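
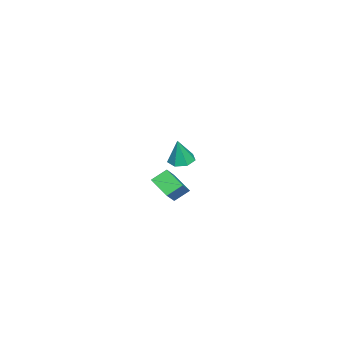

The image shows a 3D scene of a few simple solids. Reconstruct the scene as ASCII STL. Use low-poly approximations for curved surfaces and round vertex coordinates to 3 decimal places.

solid 
facet normal -0.493 0.648 0.581
outer loop
vertex 0.859 -1.285 -1.841
vertex 1.907 -1.249 -0.992
vertex 1.294 -0.44 -2.414
endloop
endfacet
facet normal -0.777 -0.027 -0.629
outer loop
vertex 1.713 -0.991 -2.908
vertex 0.859 -1.285 -1.841
vertex 1.294 -0.44 -2.414
endloop
endfacet
facet normal -0.493 0.648 0.581
outer loop
vertex 1.294 -0.44 -2.414
vertex 1.907 -1.249 -0.992
vertex 2.342 -0.404 -1.565
endloop
endfacet
facet normal 0.392 0.761 -0.516
outer loop
vertex 2.342 -0.404 -1.565
vertex 1.713 -0.991 -2.908
vertex 1.294 -0.44 -2.414
endloop
endfacet
facet normal -0.392 -0.761 0.516
outer loop
vertex 0.859 -1.285 -1.841
vertex 2.326 -1.8 -1.486
vertex 1.907 -1.249 -0.992
endloop
endfacet
facet normal -0.777 -0.027 -0.629
outer loop
vertex 1.278 -1.836 -2.335
vertex 0.859 -1.285 -1.841
vertex 1.713 -0.991 -2.908
endloop
endfacet
facet normal -0.392 -0.761 0.516
outer loop
vertex 1.278 -1.836 -2.335
vertex 2.326 -1.8 -1.486
vertex 0.859 -1.285 -1.841
endloop
endfacet
facet normal 0.777 0.027 0.629
outer loop
vertex 1.907 -1.249 -0.992
vertex 2.326 -1.8 -1.486
vertex 2.342 -0.404 -1.565
endloop
endfacet
facet normal 0.392 0.761 -0.516
outer loop
vertex 2.761 -0.955 -2.059
vertex 1.713 -0.991 -2.908
vertex 2.342 -0.404 -1.565
endloop
endfacet
facet normal 0.777 0.027 0.629
outer loop
vertex 2.342 -0.404 -1.565
vertex 2.326 -1.8 -1.486
vertex 2.761 -0.955 -2.059
endloop
endfacet
facet normal 0.493 -0.648 -0.581
outer loop
vertex 2.761 -0.955 -2.059
vertex 1.278 -1.836 -2.335
vertex 1.713 -0.991 -2.908
endloop
endfacet
facet normal 0.493 -0.648 -0.581
outer loop
vertex 2.326 -1.8 -1.486
vertex 1.278 -1.836 -2.335
vertex 2.761 -0.955 -2.059
endloop
endfacet
facet normal -0.241 0.056 -0.969
outer loop
vertex -3.255 -2.686 -3.537
vertex -3.886 -2.582 -3.374
vertex -3.406 -2.138 -3.468
endloop
endfacet
facet normal 0.953 0.239 0.187
outer loop
vertex -3.255 -2.686 -3.537
vertex -3.406 -2.138 -3.468
vertex -3.554 -2.658 -2.046
endloop
endfacet
facet normal -0.241 0.056 -0.969
outer loop
vertex -3.406 -2.138 -3.468
vertex -3.886 -2.582 -3.374
vertex -3.919 -1.925 -3.328
endloop
endfacet
facet normal 0.439 0.828 0.349
outer loop
vertex -3.406 -2.138 -3.468
vertex -3.919 -1.925 -3.328
vertex -3.554 -2.658 -2.046
endloop
endfacet
facet normal -0.243 0.056 -0.969
outer loop
vertex -3.919 -1.925 -3.328
vertex -3.886 -2.582 -3.374
vertex -4.407 -2.207 -3.222
endloop
endfacet
facet normal -0.331 0.775 0.538
outer loop
vertex -3.919 -1.925 -3.328
vertex -4.407 -2.207 -3.222
vertex -3.554 -2.658 -2.046
endloop
endfacet
facet normal -0.242 0.056 -0.969
outer loop
vertex -4.407 -2.207 -3.222
vertex -3.886 -2.582 -3.374
vertex -4.502 -2.771 -3.231
endloop
endfacet
facet normal -0.781 0.122 0.613
outer loop
vertex -4.407 -2.207 -3.222
vertex -4.502 -2.771 -3.231
vertex -3.554 -2.658 -2.046
endloop
endfacet
facet normal -0.242 0.055 -0.969
outer loop
vertex -4.502 -2.771 -3.231
vertex -3.886 -2.582 -3.374
vertex -4.133 -3.194 -3.347
endloop
endfacet
facet normal -0.570 -0.639 0.517
outer loop
vertex -4.502 -2.771 -3.231
vertex -4.133 -3.194 -3.347
vertex -3.554 -2.658 -2.046
endloop
endfacet
facet normal -0.241 0.055 -0.969
outer loop
vertex -4.133 -3.194 -3.347
vertex -3.886 -2.582 -3.374
vertex -3.578 -3.156 -3.483
endloop
endfacet
facet normal 0.143 -0.936 0.322
outer loop
vertex -4.133 -3.194 -3.347
vertex -3.578 -3.156 -3.483
vertex -3.554 -2.658 -2.046
endloop
endfacet
facet normal -0.241 0.055 -0.969
outer loop
vertex -3.578 -3.156 -3.483
vertex -3.886 -2.582 -3.374
vertex -3.255 -2.686 -3.537
endloop
endfacet
facet normal 0.821 -0.544 0.175
outer loop
vertex -3.578 -3.156 -3.483
vertex -3.255 -2.686 -3.537
vertex -3.554 -2.658 -2.046
endloop
endfacet

endsolid


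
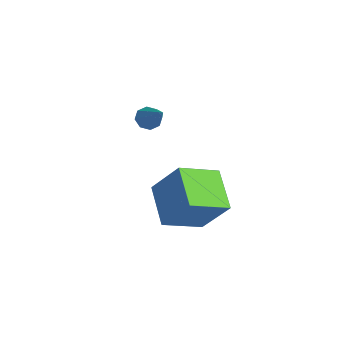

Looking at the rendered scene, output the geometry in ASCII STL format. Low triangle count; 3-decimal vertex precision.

solid 
facet normal -0.772 -0.097 -0.628
outer loop
vertex -1.387 -0.616 1.0
vertex -1.651 -1.022 1.388
vertex -1.671 -0.406 1.317
endloop
endfacet
facet normal 0.427 0.881 -0.201
outer loop
vertex -1.387 -0.616 1.0
vertex -1.671 -0.406 1.317
vertex -0.189 -0.838 2.572
endloop
endfacet
facet normal -0.773 -0.097 -0.627
outer loop
vertex -1.671 -0.406 1.317
vertex -1.651 -1.022 1.388
vertex -1.943 -0.557 1.676
endloop
endfacet
facet normal -0.037 0.931 0.364
outer loop
vertex -1.671 -0.406 1.317
vertex -1.943 -0.557 1.676
vertex -0.189 -0.838 2.572
endloop
endfacet
facet normal -0.774 -0.098 -0.626
outer loop
vertex -1.943 -0.557 1.676
vertex -1.651 -1.022 1.388
vertex -2.043 -0.98 1.866
endloop
endfacet
facet normal -0.348 0.451 0.822
outer loop
vertex -1.943 -0.557 1.676
vertex -2.043 -0.98 1.866
vertex -0.189 -0.838 2.572
endloop
endfacet
facet normal -0.774 -0.097 -0.626
outer loop
vertex -2.043 -0.98 1.866
vertex -1.651 -1.022 1.388
vertex -1.914 -1.428 1.776
endloop
endfacet
facet normal -0.324 -0.275 0.905
outer loop
vertex -2.043 -0.98 1.866
vertex -1.914 -1.428 1.776
vertex -0.189 -0.838 2.572
endloop
endfacet
facet normal -0.773 -0.098 -0.626
outer loop
vertex -1.914 -1.428 1.776
vertex -1.651 -1.022 1.388
vertex -1.63 -1.638 1.458
endloop
endfacet
facet normal 0.022 -0.825 0.564
outer loop
vertex -1.914 -1.428 1.776
vertex -1.63 -1.638 1.458
vertex -0.189 -0.838 2.572
endloop
endfacet
facet normal -0.773 -0.098 -0.627
outer loop
vertex -1.63 -1.638 1.458
vertex -1.651 -1.022 1.388
vertex -1.359 -1.487 1.1
endloop
endfacet
facet normal 0.486 -0.874 -0.001
outer loop
vertex -1.63 -1.638 1.458
vertex -1.359 -1.487 1.1
vertex -0.189 -0.838 2.572
endloop
endfacet
facet normal -0.773 -0.097 -0.627
outer loop
vertex -1.359 -1.487 1.1
vertex -1.651 -1.022 1.388
vertex -1.258 -1.064 0.91
endloop
endfacet
facet normal 0.796 -0.396 -0.458
outer loop
vertex -1.359 -1.487 1.1
vertex -1.258 -1.064 0.91
vertex -0.189 -0.838 2.572
endloop
endfacet
facet normal -0.773 -0.097 -0.627
outer loop
vertex -1.258 -1.064 0.91
vertex -1.651 -1.022 1.388
vertex -1.387 -0.616 1.0
endloop
endfacet
facet normal 0.772 0.331 -0.542
outer loop
vertex -1.258 -1.064 0.91
vertex -1.387 -0.616 1.0
vertex -0.189 -0.838 2.572
endloop
endfacet
facet normal -0.476 -0.395 -0.786
outer loop
vertex 2.031 -2.048 -0.344
vertex 1.75 -0.234 -1.085
vertex 3.836 -2.187 -1.368
endloop
endfacet
facet normal 0.142 -0.916 0.375
outer loop
vertex 4.85 -1.346 0.305
vertex 2.031 -2.048 -0.344
vertex 3.836 -2.187 -1.368
endloop
endfacet
facet normal -0.476 -0.395 -0.786
outer loop
vertex 3.836 -2.187 -1.368
vertex 1.75 -0.234 -1.085
vertex 3.555 -0.373 -2.109
endloop
endfacet
facet normal 0.868 -0.067 -0.492
outer loop
vertex 3.555 -0.373 -2.109
vertex 4.85 -1.346 0.305
vertex 3.836 -2.187 -1.368
endloop
endfacet
facet normal -0.868 0.067 0.492
outer loop
vertex 2.031 -2.048 -0.344
vertex 2.764 0.607 0.588
vertex 1.75 -0.234 -1.085
endloop
endfacet
facet normal 0.142 -0.916 0.375
outer loop
vertex 3.045 -1.207 1.329
vertex 2.031 -2.048 -0.344
vertex 4.85 -1.346 0.305
endloop
endfacet
facet normal -0.868 0.067 0.492
outer loop
vertex 3.045 -1.207 1.329
vertex 2.764 0.607 0.588
vertex 2.031 -2.048 -0.344
endloop
endfacet
facet normal -0.142 0.916 -0.375
outer loop
vertex 1.75 -0.234 -1.085
vertex 2.764 0.607 0.588
vertex 3.555 -0.373 -2.109
endloop
endfacet
facet normal 0.868 -0.067 -0.492
outer loop
vertex 4.569 0.468 -0.436
vertex 4.85 -1.346 0.305
vertex 3.555 -0.373 -2.109
endloop
endfacet
facet normal -0.142 0.916 -0.375
outer loop
vertex 3.555 -0.373 -2.109
vertex 2.764 0.607 0.588
vertex 4.569 0.468 -0.436
endloop
endfacet
facet normal 0.476 0.395 0.786
outer loop
vertex 4.569 0.468 -0.436
vertex 3.045 -1.207 1.329
vertex 4.85 -1.346 0.305
endloop
endfacet
facet normal 0.476 0.395 0.786
outer loop
vertex 2.764 0.607 0.588
vertex 3.045 -1.207 1.329
vertex 4.569 0.468 -0.436
endloop
endfacet

endsolid


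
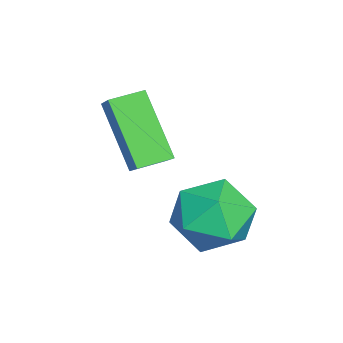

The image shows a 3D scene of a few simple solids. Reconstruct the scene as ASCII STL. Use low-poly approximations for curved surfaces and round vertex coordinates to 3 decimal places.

solid 
facet normal -0.728 -0.283 -0.625
outer loop
vertex 0.846 -0.815 1.711
vertex 0.411 0.02 1.84
vertex 1.928 0.001 0.081
endloop
endfacet
facet normal 0.457 -0.879 -0.136
outer loop
vertex 2.649 0.28 0.7
vertex 0.846 -0.815 1.711
vertex 1.928 0.001 0.081
endloop
endfacet
facet normal -0.728 -0.282 -0.625
outer loop
vertex 1.928 0.001 0.081
vertex 0.411 0.02 1.84
vertex 1.494 0.836 0.21
endloop
endfacet
facet normal 0.511 0.384 -0.769
outer loop
vertex 1.494 0.836 0.21
vertex 2.649 0.28 0.7
vertex 1.928 0.001 0.081
endloop
endfacet
facet normal -0.511 -0.385 0.769
outer loop
vertex 0.846 -0.815 1.711
vertex 1.132 0.299 2.459
vertex 0.411 0.02 1.84
endloop
endfacet
facet normal 0.457 -0.879 -0.136
outer loop
vertex 1.566 -0.536 2.33
vertex 0.846 -0.815 1.711
vertex 2.649 0.28 0.7
endloop
endfacet
facet normal -0.512 -0.385 0.768
outer loop
vertex 1.566 -0.536 2.33
vertex 1.132 0.299 2.459
vertex 0.846 -0.815 1.711
endloop
endfacet
facet normal -0.457 0.879 0.136
outer loop
vertex 0.411 0.02 1.84
vertex 1.132 0.299 2.459
vertex 1.494 0.836 0.21
endloop
endfacet
facet normal 0.511 0.385 -0.768
outer loop
vertex 2.214 1.115 0.829
vertex 2.649 0.28 0.7
vertex 1.494 0.836 0.21
endloop
endfacet
facet normal -0.458 0.879 0.136
outer loop
vertex 1.494 0.836 0.21
vertex 1.132 0.299 2.459
vertex 2.214 1.115 0.829
endloop
endfacet
facet normal 0.728 0.283 0.625
outer loop
vertex 2.214 1.115 0.829
vertex 1.566 -0.536 2.33
vertex 2.649 0.28 0.7
endloop
endfacet
facet normal 0.728 0.282 0.625
outer loop
vertex 1.132 0.299 2.459
vertex 1.566 -0.536 2.33
vertex 2.214 1.115 0.829
endloop
endfacet
facet normal -0.038 -0.144 0.989
outer loop
vertex 2.706 2.349 0.529
vertex 3.226 1.348 0.403
vertex 3.839 2.29 0.564
endloop
endfacet
facet normal 0.003 0.550 0.835
outer loop
vertex 2.706 2.349 0.529
vertex 3.839 2.29 0.564
vertex 3.332 3.139 0.006
endloop
endfacet
facet normal -0.554 0.718 0.421
outer loop
vertex 2.706 2.349 0.529
vertex 3.332 3.139 0.006
vertex 2.406 2.722 -0.501
endloop
endfacet
facet normal -0.939 0.127 0.319
outer loop
vertex 2.706 2.349 0.529
vertex 2.406 2.722 -0.501
vertex 2.34 1.615 -0.256
endloop
endfacet
facet normal -0.621 -0.407 0.670
outer loop
vertex 2.706 2.349 0.529
vertex 2.34 1.615 -0.256
vertex 3.226 1.348 0.403
endloop
endfacet
facet normal 0.599 0.658 0.457
outer loop
vertex 3.332 3.139 0.006
vertex 3.839 2.29 0.564
vertex 4.24 2.625 -0.444
endloop
endfacet
facet normal 0.532 -0.467 0.706
outer loop
vertex 3.839 2.29 0.564
vertex 3.226 1.348 0.403
vertex 4.174 1.518 -0.199
endloop
endfacet
facet normal -0.410 -0.892 0.190
outer loop
vertex 3.226 1.348 0.403
vertex 2.34 1.615 -0.256
vertex 3.248 1.101 -0.706
endloop
endfacet
facet normal -0.926 -0.028 -0.378
outer loop
vertex 2.34 1.615 -0.256
vertex 2.406 2.722 -0.501
vertex 2.741 1.95 -1.264
endloop
endfacet
facet normal -0.302 0.929 -0.213
outer loop
vertex 2.406 2.722 -0.501
vertex 3.332 3.139 0.006
vertex 3.354 2.892 -1.103
endloop
endfacet
facet normal 0.939 -0.127 -0.319
outer loop
vertex 3.874 1.891 -1.229
vertex 4.24 2.625 -0.444
vertex 4.174 1.518 -0.199
endloop
endfacet
facet normal 0.554 -0.718 -0.421
outer loop
vertex 3.874 1.891 -1.229
vertex 4.174 1.518 -0.199
vertex 3.248 1.101 -0.706
endloop
endfacet
facet normal -0.003 -0.550 -0.835
outer loop
vertex 3.874 1.891 -1.229
vertex 3.248 1.101 -0.706
vertex 2.741 1.95 -1.264
endloop
endfacet
facet normal 0.038 0.144 -0.989
outer loop
vertex 3.874 1.891 -1.229
vertex 2.741 1.95 -1.264
vertex 3.354 2.892 -1.103
endloop
endfacet
facet normal 0.621 0.407 -0.670
outer loop
vertex 3.874 1.891 -1.229
vertex 3.354 2.892 -1.103
vertex 4.24 2.625 -0.444
endloop
endfacet
facet normal 0.926 0.028 0.378
outer loop
vertex 4.174 1.518 -0.199
vertex 4.24 2.625 -0.444
vertex 3.839 2.29 0.564
endloop
endfacet
facet normal 0.302 -0.929 0.213
outer loop
vertex 3.248 1.101 -0.706
vertex 4.174 1.518 -0.199
vertex 3.226 1.348 0.403
endloop
endfacet
facet normal -0.599 -0.658 -0.457
outer loop
vertex 2.741 1.95 -1.264
vertex 3.248 1.101 -0.706
vertex 2.34 1.615 -0.256
endloop
endfacet
facet normal -0.532 0.467 -0.706
outer loop
vertex 3.354 2.892 -1.103
vertex 2.741 1.95 -1.264
vertex 2.406 2.722 -0.501
endloop
endfacet
facet normal 0.410 0.892 -0.190
outer loop
vertex 4.24 2.625 -0.444
vertex 3.354 2.892 -1.103
vertex 3.332 3.139 0.006
endloop
endfacet

endsolid


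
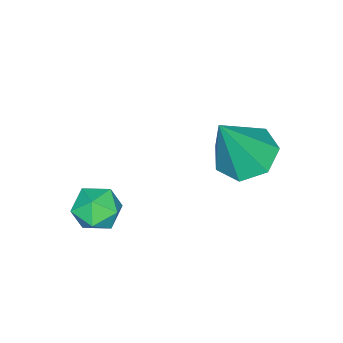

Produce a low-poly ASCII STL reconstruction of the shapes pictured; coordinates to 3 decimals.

solid 
facet normal -0.959 0.166 0.231
outer loop
vertex -1.521 1.641 1.43
vertex -1.614 0.923 1.561
vertex -1.405 1.372 2.105
endloop
endfacet
facet normal -0.558 0.733 0.388
outer loop
vertex -1.521 1.641 1.43
vertex -1.405 1.372 2.105
vertex -0.944 1.872 1.823
endloop
endfacet
facet normal -0.236 0.949 -0.212
outer loop
vertex -1.521 1.641 1.43
vertex -0.944 1.872 1.823
vertex -0.867 1.731 1.105
endloop
endfacet
facet normal -0.438 0.513 -0.739
outer loop
vertex -1.521 1.641 1.43
vertex -0.867 1.731 1.105
vertex -1.281 1.144 0.943
endloop
endfacet
facet normal -0.884 0.030 -0.466
outer loop
vertex -1.521 1.641 1.43
vertex -1.281 1.144 0.943
vertex -1.614 0.923 1.561
endloop
endfacet
facet normal -0.052 0.527 0.848
outer loop
vertex -0.944 1.872 1.823
vertex -1.405 1.372 2.105
vertex -0.679 1.296 2.197
endloop
endfacet
facet normal -0.702 -0.393 0.594
outer loop
vertex -1.405 1.372 2.105
vertex -1.614 0.923 1.561
vertex -1.093 0.709 2.035
endloop
endfacet
facet normal -0.582 -0.614 -0.533
outer loop
vertex -1.614 0.923 1.561
vertex -1.281 1.144 0.943
vertex -1.016 0.568 1.317
endloop
endfacet
facet normal 0.141 0.169 -0.975
outer loop
vertex -1.281 1.144 0.943
vertex -0.867 1.731 1.105
vertex -0.555 1.068 1.035
endloop
endfacet
facet normal 0.470 0.874 -0.121
outer loop
vertex -0.867 1.731 1.105
vertex -0.944 1.872 1.823
vertex -0.346 1.517 1.579
endloop
endfacet
facet normal 0.438 -0.513 0.739
outer loop
vertex -0.439 0.799 1.71
vertex -0.679 1.296 2.197
vertex -1.093 0.709 2.035
endloop
endfacet
facet normal 0.236 -0.949 0.212
outer loop
vertex -0.439 0.799 1.71
vertex -1.093 0.709 2.035
vertex -1.016 0.568 1.317
endloop
endfacet
facet normal 0.558 -0.733 -0.388
outer loop
vertex -0.439 0.799 1.71
vertex -1.016 0.568 1.317
vertex -0.555 1.068 1.035
endloop
endfacet
facet normal 0.959 -0.166 -0.231
outer loop
vertex -0.439 0.799 1.71
vertex -0.555 1.068 1.035
vertex -0.346 1.517 1.579
endloop
endfacet
facet normal 0.884 -0.030 0.466
outer loop
vertex -0.439 0.799 1.71
vertex -0.346 1.517 1.579
vertex -0.679 1.296 2.197
endloop
endfacet
facet normal -0.141 -0.169 0.975
outer loop
vertex -1.093 0.709 2.035
vertex -0.679 1.296 2.197
vertex -1.405 1.372 2.105
endloop
endfacet
facet normal -0.470 -0.874 0.121
outer loop
vertex -1.016 0.568 1.317
vertex -1.093 0.709 2.035
vertex -1.614 0.923 1.561
endloop
endfacet
facet normal 0.052 -0.527 -0.848
outer loop
vertex -0.555 1.068 1.035
vertex -1.016 0.568 1.317
vertex -1.281 1.144 0.943
endloop
endfacet
facet normal 0.702 0.393 -0.594
outer loop
vertex -0.346 1.517 1.579
vertex -0.555 1.068 1.035
vertex -0.867 1.731 1.105
endloop
endfacet
facet normal 0.582 0.614 0.533
outer loop
vertex -0.679 1.296 2.197
vertex -0.346 1.517 1.579
vertex -0.944 1.872 1.823
endloop
endfacet
facet normal -0.432 0.149 -0.889
outer loop
vertex -3.11 3.432 2.561
vertex -3.754 3.921 2.956
vertex -2.967 4.198 2.62
endloop
endfacet
facet normal 0.981 -0.176 -0.086
outer loop
vertex -3.11 3.432 2.561
vertex -2.967 4.198 2.62
vertex -2.886 3.619 4.744
endloop
endfacet
facet normal -0.433 0.151 -0.889
outer loop
vertex -2.967 4.198 2.62
vertex -3.754 3.921 2.956
vertex -3.416 4.755 2.933
endloop
endfacet
facet normal 0.806 0.578 0.127
outer loop
vertex -2.967 4.198 2.62
vertex -3.416 4.755 2.933
vertex -2.886 3.619 4.744
endloop
endfacet
facet normal -0.432 0.151 -0.889
outer loop
vertex -3.416 4.755 2.933
vertex -3.754 3.921 2.956
vertex -4.12 4.684 3.263
endloop
endfacet
facet normal 0.146 0.857 0.495
outer loop
vertex -3.416 4.755 2.933
vertex -4.12 4.684 3.263
vertex -2.886 3.619 4.744
endloop
endfacet
facet normal -0.432 0.151 -0.889
outer loop
vertex -4.12 4.684 3.263
vertex -3.754 3.921 2.956
vertex -4.549 4.039 3.362
endloop
endfacet
facet normal -0.502 0.447 0.740
outer loop
vertex -4.12 4.684 3.263
vertex -4.549 4.039 3.362
vertex -2.886 3.619 4.744
endloop
endfacet
facet normal -0.432 0.150 -0.889
outer loop
vertex -4.549 4.039 3.362
vertex -3.754 3.921 2.956
vertex -4.379 3.305 3.156
endloop
endfacet
facet normal -0.650 -0.341 0.679
outer loop
vertex -4.549 4.039 3.362
vertex -4.379 3.305 3.156
vertex -2.886 3.619 4.744
endloop
endfacet
facet normal -0.433 0.150 -0.889
outer loop
vertex -4.379 3.305 3.156
vertex -3.754 3.921 2.956
vertex -3.739 3.035 2.799
endloop
endfacet
facet normal -0.187 -0.915 0.357
outer loop
vertex -4.379 3.305 3.156
vertex -3.739 3.035 2.799
vertex -2.886 3.619 4.744
endloop
endfacet
facet normal -0.431 0.150 -0.890
outer loop
vertex -3.739 3.035 2.799
vertex -3.754 3.921 2.956
vertex -3.11 3.432 2.561
endloop
endfacet
facet normal 0.538 -0.843 0.017
outer loop
vertex -3.739 3.035 2.799
vertex -3.11 3.432 2.561
vertex -2.886 3.619 4.744
endloop
endfacet

endsolid


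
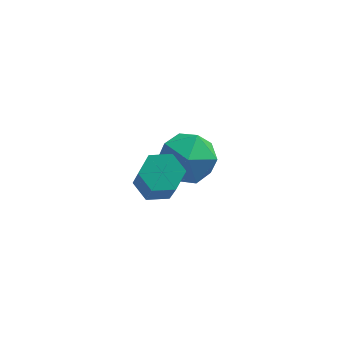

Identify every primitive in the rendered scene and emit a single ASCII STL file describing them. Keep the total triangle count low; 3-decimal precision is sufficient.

solid 
facet normal -0.297 0.514 0.804
outer loop
vertex -2.248 4.653 -0.839
vertex -2.7 3.718 -0.408
vertex -1.63 3.981 -0.181
endloop
endfacet
facet normal 0.299 0.794 0.530
outer loop
vertex -2.248 4.653 -0.839
vertex -1.63 3.981 -0.181
vertex -1.178 4.43 -1.109
endloop
endfacet
facet normal 0.166 0.975 -0.147
outer loop
vertex -2.248 4.653 -0.839
vertex -1.178 4.43 -1.109
vertex -1.969 4.444 -1.909
endloop
endfacet
facet normal -0.512 0.808 -0.291
outer loop
vertex -2.248 4.653 -0.839
vertex -1.969 4.444 -1.909
vertex -2.91 4.004 -1.476
endloop
endfacet
facet normal -0.799 0.523 0.297
outer loop
vertex -2.248 4.653 -0.839
vertex -2.91 4.004 -1.476
vertex -2.7 3.718 -0.408
endloop
endfacet
facet normal 0.800 0.285 0.528
outer loop
vertex -1.178 4.43 -1.109
vertex -1.63 3.981 -0.181
vertex -0.97 3.356 -0.844
endloop
endfacet
facet normal -0.165 -0.166 0.972
outer loop
vertex -1.63 3.981 -0.181
vertex -2.7 3.718 -0.408
vertex -1.911 2.916 -0.411
endloop
endfacet
facet normal -0.977 -0.152 0.151
outer loop
vertex -2.7 3.718 -0.408
vertex -2.91 4.004 -1.476
vertex -2.702 2.93 -1.211
endloop
endfacet
facet normal -0.513 0.308 -0.801
outer loop
vertex -2.91 4.004 -1.476
vertex -1.969 4.444 -1.909
vertex -2.25 3.379 -2.139
endloop
endfacet
facet normal 0.585 0.578 -0.569
outer loop
vertex -1.969 4.444 -1.909
vertex -1.178 4.43 -1.109
vertex -1.18 3.642 -1.912
endloop
endfacet
facet normal 0.512 -0.808 0.291
outer loop
vertex -1.632 2.707 -1.481
vertex -0.97 3.356 -0.844
vertex -1.911 2.916 -0.411
endloop
endfacet
facet normal -0.166 -0.975 0.147
outer loop
vertex -1.632 2.707 -1.481
vertex -1.911 2.916 -0.411
vertex -2.702 2.93 -1.211
endloop
endfacet
facet normal -0.299 -0.794 -0.530
outer loop
vertex -1.632 2.707 -1.481
vertex -2.702 2.93 -1.211
vertex -2.25 3.379 -2.139
endloop
endfacet
facet normal 0.297 -0.514 -0.804
outer loop
vertex -1.632 2.707 -1.481
vertex -2.25 3.379 -2.139
vertex -1.18 3.642 -1.912
endloop
endfacet
facet normal 0.799 -0.523 -0.297
outer loop
vertex -1.632 2.707 -1.481
vertex -1.18 3.642 -1.912
vertex -0.97 3.356 -0.844
endloop
endfacet
facet normal 0.513 -0.308 0.801
outer loop
vertex -1.911 2.916 -0.411
vertex -0.97 3.356 -0.844
vertex -1.63 3.981 -0.181
endloop
endfacet
facet normal -0.585 -0.578 0.569
outer loop
vertex -2.702 2.93 -1.211
vertex -1.911 2.916 -0.411
vertex -2.7 3.718 -0.408
endloop
endfacet
facet normal -0.800 -0.285 -0.528
outer loop
vertex -2.25 3.379 -2.139
vertex -2.702 2.93 -1.211
vertex -2.91 4.004 -1.476
endloop
endfacet
facet normal 0.165 0.166 -0.972
outer loop
vertex -1.18 3.642 -1.912
vertex -2.25 3.379 -2.139
vertex -1.969 4.444 -1.909
endloop
endfacet
facet normal 0.977 0.152 -0.151
outer loop
vertex -0.97 3.356 -0.844
vertex -1.18 3.642 -1.912
vertex -1.178 4.43 -1.109
endloop
endfacet
facet normal -0.128 0.502 -0.855
outer loop
vertex -2.114 0.96 0.643
vertex -2.834 0.844 0.683
vertex -2.543 1.44 0.989
endloop
endfacet
facet normal 0.799 0.563 0.210
outer loop
vertex -2.114 0.96 0.643
vertex -2.543 1.44 0.989
vertex -1.887 0.072 2.157
endloop
endfacet
facet normal 0.800 0.562 0.209
outer loop
vertex -1.887 0.072 2.157
vertex -2.543 1.44 0.989
vertex -2.315 0.552 2.503
endloop
endfacet
facet normal 0.129 -0.502 0.855
outer loop
vertex -1.887 0.072 2.157
vertex -2.315 0.552 2.503
vertex -2.606 -0.044 2.197
endloop
endfacet
facet normal -0.129 0.502 -0.855
outer loop
vertex -2.543 1.44 0.989
vertex -2.834 0.844 0.683
vertex -3.262 1.324 1.029
endloop
endfacet
facet normal -0.109 0.850 0.515
outer loop
vertex -2.543 1.44 0.989
vertex -3.262 1.324 1.029
vertex -2.315 0.552 2.503
endloop
endfacet
facet normal -0.109 0.850 0.515
outer loop
vertex -2.315 0.552 2.503
vertex -3.262 1.324 1.029
vertex -3.035 0.435 2.543
endloop
endfacet
facet normal 0.129 -0.502 0.855
outer loop
vertex -2.315 0.552 2.503
vertex -3.035 0.435 2.543
vertex -2.606 -0.044 2.197
endloop
endfacet
facet normal -0.129 0.502 -0.855
outer loop
vertex -3.262 1.324 1.029
vertex -2.834 0.844 0.683
vertex -3.553 0.728 0.723
endloop
endfacet
facet normal -0.908 0.287 0.305
outer loop
vertex -3.262 1.324 1.029
vertex -3.553 0.728 0.723
vertex -3.035 0.435 2.543
endloop
endfacet
facet normal -0.908 0.287 0.305
outer loop
vertex -3.035 0.435 2.543
vertex -3.553 0.728 0.723
vertex -3.326 -0.16 2.237
endloop
endfacet
facet normal 0.128 -0.503 0.855
outer loop
vertex -3.035 0.435 2.543
vertex -3.326 -0.16 2.237
vertex -2.606 -0.044 2.197
endloop
endfacet
facet normal -0.129 0.502 -0.855
outer loop
vertex -3.553 0.728 0.723
vertex -2.834 0.844 0.683
vertex -3.125 0.248 0.377
endloop
endfacet
facet normal -0.800 -0.562 -0.210
outer loop
vertex -3.553 0.728 0.723
vertex -3.125 0.248 0.377
vertex -3.326 -0.16 2.237
endloop
endfacet
facet normal -0.799 -0.563 -0.210
outer loop
vertex -3.326 -0.16 2.237
vertex -3.125 0.248 0.377
vertex -2.897 -0.64 1.891
endloop
endfacet
facet normal 0.128 -0.502 0.855
outer loop
vertex -3.326 -0.16 2.237
vertex -2.897 -0.64 1.891
vertex -2.606 -0.044 2.197
endloop
endfacet
facet normal -0.129 0.502 -0.855
outer loop
vertex -3.125 0.248 0.377
vertex -2.834 0.844 0.683
vertex -2.405 0.365 0.337
endloop
endfacet
facet normal 0.110 -0.850 -0.515
outer loop
vertex -3.125 0.248 0.377
vertex -2.405 0.365 0.337
vertex -2.897 -0.64 1.891
endloop
endfacet
facet normal 0.108 -0.850 -0.515
outer loop
vertex -2.897 -0.64 1.891
vertex -2.405 0.365 0.337
vertex -2.178 -0.524 1.851
endloop
endfacet
facet normal 0.129 -0.502 0.855
outer loop
vertex -2.897 -0.64 1.891
vertex -2.178 -0.524 1.851
vertex -2.606 -0.044 2.197
endloop
endfacet
facet normal -0.128 0.503 -0.855
outer loop
vertex -2.405 0.365 0.337
vertex -2.834 0.844 0.683
vertex -2.114 0.96 0.643
endloop
endfacet
facet normal 0.908 -0.287 -0.305
outer loop
vertex -2.405 0.365 0.337
vertex -2.114 0.96 0.643
vertex -2.178 -0.524 1.851
endloop
endfacet
facet normal 0.908 -0.287 -0.305
outer loop
vertex -2.178 -0.524 1.851
vertex -2.114 0.96 0.643
vertex -1.887 0.072 2.157
endloop
endfacet
facet normal 0.129 -0.502 0.855
outer loop
vertex -2.178 -0.524 1.851
vertex -1.887 0.072 2.157
vertex -2.606 -0.044 2.197
endloop
endfacet

endsolid


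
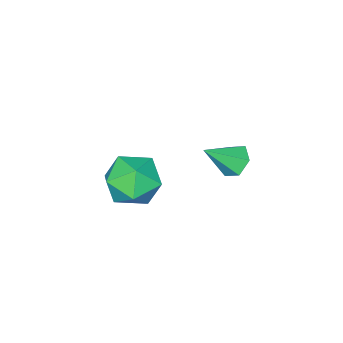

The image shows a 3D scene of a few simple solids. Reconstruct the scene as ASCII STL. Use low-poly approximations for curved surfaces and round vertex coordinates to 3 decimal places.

solid 
facet normal -0.840 0.506 0.197
outer loop
vertex -0.275 1.483 -1.564
vertex -0.788 0.835 -2.087
vertex -0.65 0.691 -1.13
endloop
endfacet
facet normal -0.370 0.575 0.730
outer loop
vertex -0.275 1.483 -1.564
vertex -0.65 0.691 -1.13
vertex 0.254 0.99 -0.907
endloop
endfacet
facet normal 0.227 0.858 0.461
outer loop
vertex -0.275 1.483 -1.564
vertex 0.254 0.99 -0.907
vertex 0.675 1.319 -1.726
endloop
endfacet
facet normal 0.126 0.963 -0.238
outer loop
vertex -0.275 1.483 -1.564
vertex 0.675 1.319 -1.726
vertex 0.031 1.223 -2.456
endloop
endfacet
facet normal -0.533 0.745 -0.400
outer loop
vertex -0.275 1.483 -1.564
vertex 0.031 1.223 -2.456
vertex -0.788 0.835 -2.087
endloop
endfacet
facet normal -0.214 -0.078 0.974
outer loop
vertex 0.254 0.99 -0.907
vertex -0.65 0.691 -1.13
vertex 0.069 0.037 -1.024
endloop
endfacet
facet normal -0.975 -0.191 0.112
outer loop
vertex -0.65 0.691 -1.13
vertex -0.788 0.835 -2.087
vertex -0.575 -0.059 -1.754
endloop
endfacet
facet normal -0.479 0.198 -0.855
outer loop
vertex -0.788 0.835 -2.087
vertex 0.031 1.223 -2.456
vertex -0.154 0.27 -2.573
endloop
endfacet
facet normal 0.588 0.551 -0.592
outer loop
vertex 0.031 1.223 -2.456
vertex 0.675 1.319 -1.726
vertex 0.75 0.569 -2.35
endloop
endfacet
facet normal 0.752 0.380 0.539
outer loop
vertex 0.675 1.319 -1.726
vertex 0.254 0.99 -0.907
vertex 0.888 0.425 -1.393
endloop
endfacet
facet normal -0.126 -0.963 0.238
outer loop
vertex 0.375 -0.223 -1.916
vertex 0.069 0.037 -1.024
vertex -0.575 -0.059 -1.754
endloop
endfacet
facet normal -0.227 -0.858 -0.461
outer loop
vertex 0.375 -0.223 -1.916
vertex -0.575 -0.059 -1.754
vertex -0.154 0.27 -2.573
endloop
endfacet
facet normal 0.370 -0.575 -0.730
outer loop
vertex 0.375 -0.223 -1.916
vertex -0.154 0.27 -2.573
vertex 0.75 0.569 -2.35
endloop
endfacet
facet normal 0.840 -0.506 -0.197
outer loop
vertex 0.375 -0.223 -1.916
vertex 0.75 0.569 -2.35
vertex 0.888 0.425 -1.393
endloop
endfacet
facet normal 0.533 -0.745 0.400
outer loop
vertex 0.375 -0.223 -1.916
vertex 0.888 0.425 -1.393
vertex 0.069 0.037 -1.024
endloop
endfacet
facet normal -0.588 -0.551 0.592
outer loop
vertex -0.575 -0.059 -1.754
vertex 0.069 0.037 -1.024
vertex -0.65 0.691 -1.13
endloop
endfacet
facet normal -0.752 -0.380 -0.539
outer loop
vertex -0.154 0.27 -2.573
vertex -0.575 -0.059 -1.754
vertex -0.788 0.835 -2.087
endloop
endfacet
facet normal 0.214 0.078 -0.974
outer loop
vertex 0.75 0.569 -2.35
vertex -0.154 0.27 -2.573
vertex 0.031 1.223 -2.456
endloop
endfacet
facet normal 0.975 0.191 -0.112
outer loop
vertex 0.888 0.425 -1.393
vertex 0.75 0.569 -2.35
vertex 0.675 1.319 -1.726
endloop
endfacet
facet normal 0.479 -0.198 0.855
outer loop
vertex 0.069 0.037 -1.024
vertex 0.888 0.425 -1.393
vertex 0.254 0.99 -0.907
endloop
endfacet
facet normal -0.696 0.319 -0.643
outer loop
vertex -3.252 1.676 -3.027
vertex -3.593 1.172 -2.908
vertex -3.67 1.686 -2.57
endloop
endfacet
facet normal 0.488 0.759 0.430
outer loop
vertex -3.252 1.676 -3.027
vertex -3.67 1.686 -2.57
vertex -2.667 0.748 -2.052
endloop
endfacet
facet normal -0.697 0.318 -0.643
outer loop
vertex -3.67 1.686 -2.57
vertex -3.593 1.172 -2.908
vertex -4.011 1.182 -2.45
endloop
endfacet
facet normal -0.167 0.334 0.928
outer loop
vertex -3.67 1.686 -2.57
vertex -4.011 1.182 -2.45
vertex -2.667 0.748 -2.052
endloop
endfacet
facet normal -0.697 0.318 -0.643
outer loop
vertex -4.011 1.182 -2.45
vertex -3.593 1.172 -2.908
vertex -3.934 0.668 -2.788
endloop
endfacet
facet normal -0.395 -0.545 0.739
outer loop
vertex -4.011 1.182 -2.45
vertex -3.934 0.668 -2.788
vertex -2.667 0.748 -2.052
endloop
endfacet
facet normal -0.697 0.318 -0.643
outer loop
vertex -3.934 0.668 -2.788
vertex -3.593 1.172 -2.908
vertex -3.516 0.658 -3.246
endloop
endfacet
facet normal 0.033 -0.998 0.052
outer loop
vertex -3.934 0.668 -2.788
vertex -3.516 0.658 -3.246
vertex -2.667 0.748 -2.052
endloop
endfacet
facet normal -0.696 0.319 -0.643
outer loop
vertex -3.516 0.658 -3.246
vertex -3.593 1.172 -2.908
vertex -3.175 1.162 -3.365
endloop
endfacet
facet normal 0.689 -0.571 -0.447
outer loop
vertex -3.516 0.658 -3.246
vertex -3.175 1.162 -3.365
vertex -2.667 0.748 -2.052
endloop
endfacet
facet normal -0.696 0.319 -0.643
outer loop
vertex -3.175 1.162 -3.365
vertex -3.593 1.172 -2.908
vertex -3.252 1.676 -3.027
endloop
endfacet
facet normal 0.916 0.307 -0.258
outer loop
vertex -3.175 1.162 -3.365
vertex -3.252 1.676 -3.027
vertex -2.667 0.748 -2.052
endloop
endfacet

endsolid


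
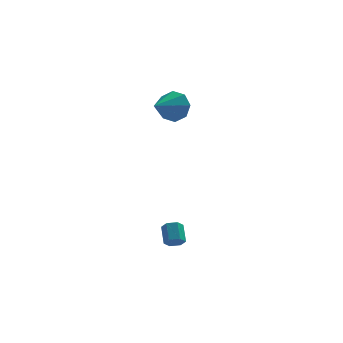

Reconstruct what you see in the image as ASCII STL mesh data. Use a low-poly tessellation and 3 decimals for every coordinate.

solid 
facet normal 0.640 0.711 -0.293
outer loop
vertex 3.423 4.243 3.759
vertex 2.894 4.374 2.921
vertex 2.874 4.77 3.839
endloop
endfacet
facet normal -0.063 -0.213 0.975
outer loop
vertex 3.423 4.243 3.759
vertex 2.874 4.77 3.839
vertex 1.806 3.166 3.419
endloop
endfacet
facet normal 0.640 0.710 -0.292
outer loop
vertex 2.874 4.77 3.839
vertex 2.894 4.374 2.921
vertex 2.337 5.065 3.38
endloop
endfacet
facet normal -0.581 0.179 0.794
outer loop
vertex 2.874 4.77 3.839
vertex 2.337 5.065 3.38
vertex 1.806 3.166 3.419
endloop
endfacet
facet normal 0.639 0.711 -0.294
outer loop
vertex 2.337 5.065 3.38
vertex 2.894 4.374 2.921
vertex 2.125 4.955 2.653
endloop
endfacet
facet normal -0.935 0.266 0.232
outer loop
vertex 2.337 5.065 3.38
vertex 2.125 4.955 2.653
vertex 1.806 3.166 3.419
endloop
endfacet
facet normal 0.639 0.711 -0.293
outer loop
vertex 2.125 4.955 2.653
vertex 2.894 4.374 2.921
vertex 2.364 4.505 2.083
endloop
endfacet
facet normal -0.922 -0.001 -0.386
outer loop
vertex 2.125 4.955 2.653
vertex 2.364 4.505 2.083
vertex 1.806 3.166 3.419
endloop
endfacet
facet normal 0.640 0.710 -0.294
outer loop
vertex 2.364 4.505 2.083
vertex 2.894 4.374 2.921
vertex 2.913 3.977 2.003
endloop
endfacet
facet normal -0.548 -0.465 -0.695
outer loop
vertex 2.364 4.505 2.083
vertex 2.913 3.977 2.003
vertex 1.806 3.166 3.419
endloop
endfacet
facet normal 0.640 0.710 -0.294
outer loop
vertex 2.913 3.977 2.003
vertex 2.894 4.374 2.921
vertex 3.451 3.682 2.461
endloop
endfacet
facet normal -0.031 -0.857 -0.515
outer loop
vertex 2.913 3.977 2.003
vertex 3.451 3.682 2.461
vertex 1.806 3.166 3.419
endloop
endfacet
facet normal 0.640 0.710 -0.294
outer loop
vertex 3.451 3.682 2.461
vertex 2.894 4.374 2.921
vertex 3.662 3.793 3.188
endloop
endfacet
facet normal 0.325 -0.944 0.050
outer loop
vertex 3.451 3.682 2.461
vertex 3.662 3.793 3.188
vertex 1.806 3.166 3.419
endloop
endfacet
facet normal 0.640 0.711 -0.293
outer loop
vertex 3.662 3.793 3.188
vertex 2.894 4.374 2.921
vertex 3.423 4.243 3.759
endloop
endfacet
facet normal 0.312 -0.678 0.665
outer loop
vertex 3.662 3.793 3.188
vertex 3.423 4.243 3.759
vertex 1.806 3.166 3.419
endloop
endfacet
facet normal 0.045 -0.762 -0.646
outer loop
vertex 2.843 -2.748 -3.228
vertex 2.325 -2.739 -3.275
vertex 2.62 -2.452 -3.593
endloop
endfacet
facet normal 0.902 0.309 -0.301
outer loop
vertex 2.843 -2.748 -3.228
vertex 2.62 -2.452 -3.593
vertex 2.793 -1.909 -2.518
endloop
endfacet
facet normal 0.902 0.310 -0.302
outer loop
vertex 2.793 -1.909 -2.518
vertex 2.62 -2.452 -3.593
vertex 2.569 -1.613 -2.883
endloop
endfacet
facet normal -0.047 0.762 0.646
outer loop
vertex 2.793 -1.909 -2.518
vertex 2.569 -1.613 -2.883
vertex 2.275 -1.901 -2.565
endloop
endfacet
facet normal 0.047 -0.763 -0.645
outer loop
vertex 2.62 -2.452 -3.593
vertex 2.325 -2.739 -3.275
vertex 2.102 -2.444 -3.64
endloop
endfacet
facet normal 0.079 0.647 -0.759
outer loop
vertex 2.62 -2.452 -3.593
vertex 2.102 -2.444 -3.64
vertex 2.569 -1.613 -2.883
endloop
endfacet
facet normal 0.079 0.647 -0.759
outer loop
vertex 2.569 -1.613 -2.883
vertex 2.102 -2.444 -3.64
vertex 2.051 -1.605 -2.93
endloop
endfacet
facet normal -0.047 0.762 0.646
outer loop
vertex 2.569 -1.613 -2.883
vertex 2.051 -1.605 -2.93
vertex 2.275 -1.901 -2.565
endloop
endfacet
facet normal 0.047 -0.763 -0.645
outer loop
vertex 2.102 -2.444 -3.64
vertex 2.325 -2.739 -3.275
vertex 1.807 -2.731 -3.322
endloop
endfacet
facet normal -0.822 0.338 -0.458
outer loop
vertex 2.102 -2.444 -3.64
vertex 1.807 -2.731 -3.322
vertex 2.051 -1.605 -2.93
endloop
endfacet
facet normal -0.823 0.337 -0.457
outer loop
vertex 2.051 -1.605 -2.93
vertex 1.807 -2.731 -3.322
vertex 1.757 -1.892 -2.612
endloop
endfacet
facet normal -0.045 0.762 0.646
outer loop
vertex 2.051 -1.605 -2.93
vertex 1.757 -1.892 -2.612
vertex 2.275 -1.901 -2.565
endloop
endfacet
facet normal 0.047 -0.762 -0.646
outer loop
vertex 1.807 -2.731 -3.322
vertex 2.325 -2.739 -3.275
vertex 2.031 -3.027 -2.957
endloop
endfacet
facet normal -0.902 -0.310 0.302
outer loop
vertex 1.807 -2.731 -3.322
vertex 2.031 -3.027 -2.957
vertex 1.757 -1.892 -2.612
endloop
endfacet
facet normal -0.902 -0.309 0.301
outer loop
vertex 1.757 -1.892 -2.612
vertex 2.031 -3.027 -2.957
vertex 1.98 -2.188 -2.247
endloop
endfacet
facet normal -0.045 0.762 0.646
outer loop
vertex 1.757 -1.892 -2.612
vertex 1.98 -2.188 -2.247
vertex 2.275 -1.901 -2.565
endloop
endfacet
facet normal 0.047 -0.762 -0.646
outer loop
vertex 2.031 -3.027 -2.957
vertex 2.325 -2.739 -3.275
vertex 2.549 -3.035 -2.91
endloop
endfacet
facet normal -0.079 -0.647 0.759
outer loop
vertex 2.031 -3.027 -2.957
vertex 2.549 -3.035 -2.91
vertex 1.98 -2.188 -2.247
endloop
endfacet
facet normal -0.079 -0.647 0.759
outer loop
vertex 1.98 -2.188 -2.247
vertex 2.549 -3.035 -2.91
vertex 2.498 -2.196 -2.2
endloop
endfacet
facet normal -0.047 0.763 0.645
outer loop
vertex 1.98 -2.188 -2.247
vertex 2.498 -2.196 -2.2
vertex 2.275 -1.901 -2.565
endloop
endfacet
facet normal 0.045 -0.762 -0.646
outer loop
vertex 2.549 -3.035 -2.91
vertex 2.325 -2.739 -3.275
vertex 2.843 -2.748 -3.228
endloop
endfacet
facet normal 0.823 -0.337 0.457
outer loop
vertex 2.549 -3.035 -2.91
vertex 2.843 -2.748 -3.228
vertex 2.498 -2.196 -2.2
endloop
endfacet
facet normal 0.822 -0.338 0.458
outer loop
vertex 2.498 -2.196 -2.2
vertex 2.843 -2.748 -3.228
vertex 2.793 -1.909 -2.518
endloop
endfacet
facet normal -0.047 0.763 0.645
outer loop
vertex 2.498 -2.196 -2.2
vertex 2.793 -1.909 -2.518
vertex 2.275 -1.901 -2.565
endloop
endfacet

endsolid


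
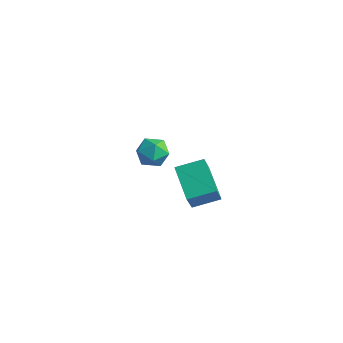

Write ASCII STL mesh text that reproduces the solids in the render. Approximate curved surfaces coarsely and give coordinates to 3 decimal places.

solid 
facet normal -0.785 0.399 0.474
outer loop
vertex -2.097 1.464 -2.476
vertex -1.196 2.71 -2.034
vertex -2.571 2.349 -4.006
endloop
endfacet
facet normal -0.563 -0.779 -0.276
outer loop
vertex -0.884 1.49 -5.026
vertex -2.097 1.464 -2.476
vertex -2.571 2.349 -4.006
endloop
endfacet
facet normal -0.785 0.399 0.474
outer loop
vertex -2.571 2.349 -4.006
vertex -1.196 2.71 -2.034
vertex -1.67 3.595 -3.564
endloop
endfacet
facet normal -0.259 0.484 -0.836
outer loop
vertex -1.67 3.595 -3.564
vertex -0.884 1.49 -5.026
vertex -2.571 2.349 -4.006
endloop
endfacet
facet normal 0.259 -0.484 0.836
outer loop
vertex -2.097 1.464 -2.476
vertex 0.491 1.851 -3.054
vertex -1.196 2.71 -2.034
endloop
endfacet
facet normal -0.563 -0.779 -0.276
outer loop
vertex -0.41 0.605 -3.496
vertex -2.097 1.464 -2.476
vertex -0.884 1.49 -5.026
endloop
endfacet
facet normal 0.259 -0.484 0.836
outer loop
vertex -0.41 0.605 -3.496
vertex 0.491 1.851 -3.054
vertex -2.097 1.464 -2.476
endloop
endfacet
facet normal 0.563 0.779 0.276
outer loop
vertex -1.196 2.71 -2.034
vertex 0.491 1.851 -3.054
vertex -1.67 3.595 -3.564
endloop
endfacet
facet normal -0.259 0.484 -0.836
outer loop
vertex 0.017 2.736 -4.584
vertex -0.884 1.49 -5.026
vertex -1.67 3.595 -3.564
endloop
endfacet
facet normal 0.563 0.779 0.276
outer loop
vertex -1.67 3.595 -3.564
vertex 0.491 1.851 -3.054
vertex 0.017 2.736 -4.584
endloop
endfacet
facet normal 0.785 -0.399 -0.474
outer loop
vertex 0.017 2.736 -4.584
vertex -0.41 0.605 -3.496
vertex -0.884 1.49 -5.026
endloop
endfacet
facet normal 0.785 -0.399 -0.474
outer loop
vertex 0.491 1.851 -3.054
vertex -0.41 0.605 -3.496
vertex 0.017 2.736 -4.584
endloop
endfacet
facet normal -0.240 -0.386 0.891
outer loop
vertex -0.356 -2.38 3.163
vertex 0.006 -3.192 2.909
vertex 0.537 -2.559 3.326
endloop
endfacet
facet normal -0.110 0.312 0.944
outer loop
vertex -0.356 -2.38 3.163
vertex 0.537 -2.559 3.326
vertex 0.281 -1.724 3.02
endloop
endfacet
facet normal -0.560 0.654 0.508
outer loop
vertex -0.356 -2.38 3.163
vertex 0.281 -1.724 3.02
vertex -0.407 -1.841 2.413
endloop
endfacet
facet normal -0.968 0.167 0.186
outer loop
vertex -0.356 -2.38 3.163
vertex -0.407 -1.841 2.413
vertex -0.577 -2.748 2.344
endloop
endfacet
facet normal -0.772 -0.476 0.422
outer loop
vertex -0.356 -2.38 3.163
vertex -0.577 -2.748 2.344
vertex 0.006 -3.192 2.909
endloop
endfacet
facet normal 0.556 0.431 0.711
outer loop
vertex 0.281 -1.724 3.02
vertex 0.537 -2.559 3.326
vertex 1.037 -2.132 2.676
endloop
endfacet
facet normal 0.344 -0.700 0.625
outer loop
vertex 0.537 -2.559 3.326
vertex 0.006 -3.192 2.909
vertex 0.867 -3.039 2.607
endloop
endfacet
facet normal -0.517 -0.846 -0.132
outer loop
vertex 0.006 -3.192 2.909
vertex -0.577 -2.748 2.344
vertex 0.179 -3.156 2.0
endloop
endfacet
facet normal -0.835 0.196 -0.514
outer loop
vertex -0.577 -2.748 2.344
vertex -0.407 -1.841 2.413
vertex -0.077 -2.321 1.694
endloop
endfacet
facet normal -0.173 0.985 0.006
outer loop
vertex -0.407 -1.841 2.413
vertex 0.281 -1.724 3.02
vertex 0.454 -1.688 2.111
endloop
endfacet
facet normal 0.968 -0.167 -0.186
outer loop
vertex 0.816 -2.5 1.857
vertex 1.037 -2.132 2.676
vertex 0.867 -3.039 2.607
endloop
endfacet
facet normal 0.560 -0.654 -0.508
outer loop
vertex 0.816 -2.5 1.857
vertex 0.867 -3.039 2.607
vertex 0.179 -3.156 2.0
endloop
endfacet
facet normal 0.110 -0.312 -0.944
outer loop
vertex 0.816 -2.5 1.857
vertex 0.179 -3.156 2.0
vertex -0.077 -2.321 1.694
endloop
endfacet
facet normal 0.240 0.386 -0.891
outer loop
vertex 0.816 -2.5 1.857
vertex -0.077 -2.321 1.694
vertex 0.454 -1.688 2.111
endloop
endfacet
facet normal 0.772 0.476 -0.422
outer loop
vertex 0.816 -2.5 1.857
vertex 0.454 -1.688 2.111
vertex 1.037 -2.132 2.676
endloop
endfacet
facet normal 0.835 -0.196 0.514
outer loop
vertex 0.867 -3.039 2.607
vertex 1.037 -2.132 2.676
vertex 0.537 -2.559 3.326
endloop
endfacet
facet normal 0.173 -0.985 -0.006
outer loop
vertex 0.179 -3.156 2.0
vertex 0.867 -3.039 2.607
vertex 0.006 -3.192 2.909
endloop
endfacet
facet normal -0.556 -0.431 -0.711
outer loop
vertex -0.077 -2.321 1.694
vertex 0.179 -3.156 2.0
vertex -0.577 -2.748 2.344
endloop
endfacet
facet normal -0.344 0.700 -0.625
outer loop
vertex 0.454 -1.688 2.111
vertex -0.077 -2.321 1.694
vertex -0.407 -1.841 2.413
endloop
endfacet
facet normal 0.517 0.846 0.132
outer loop
vertex 1.037 -2.132 2.676
vertex 0.454 -1.688 2.111
vertex 0.281 -1.724 3.02
endloop
endfacet

endsolid


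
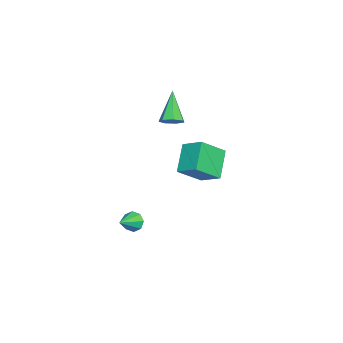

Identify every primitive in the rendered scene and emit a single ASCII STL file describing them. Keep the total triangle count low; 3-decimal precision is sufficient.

solid 
facet normal 0.623 0.159 -0.766
outer loop
vertex -1.792 -1.922 3.13
vertex -2.271 -1.556 2.816
vertex -1.792 -1.344 3.25
endloop
endfacet
facet normal 0.570 -0.167 0.804
outer loop
vertex -1.792 -1.922 3.13
vertex -1.792 -1.344 3.25
vertex -3.549 -1.884 4.384
endloop
endfacet
facet normal 0.623 0.160 -0.766
outer loop
vertex -1.792 -1.344 3.25
vertex -2.271 -1.556 2.816
vertex -2.154 -0.926 3.043
endloop
endfacet
facet normal 0.287 0.613 0.736
outer loop
vertex -1.792 -1.344 3.25
vertex -2.154 -0.926 3.043
vertex -3.549 -1.884 4.384
endloop
endfacet
facet normal 0.624 0.160 -0.765
outer loop
vertex -2.154 -0.926 3.043
vertex -2.271 -1.556 2.816
vertex -2.603 -0.982 2.665
endloop
endfacet
facet normal -0.347 0.895 0.279
outer loop
vertex -2.154 -0.926 3.043
vertex -2.603 -0.982 2.665
vertex -3.549 -1.884 4.384
endloop
endfacet
facet normal 0.624 0.160 -0.765
outer loop
vertex -2.603 -0.982 2.665
vertex -2.271 -1.556 2.816
vertex -2.803 -1.47 2.4
endloop
endfacet
facet normal -0.854 0.471 -0.223
outer loop
vertex -2.603 -0.982 2.665
vertex -2.803 -1.47 2.4
vertex -3.549 -1.884 4.384
endloop
endfacet
facet normal 0.624 0.160 -0.765
outer loop
vertex -2.803 -1.47 2.4
vertex -2.271 -1.556 2.816
vertex -2.602 -2.023 2.448
endloop
endfacet
facet normal -0.853 -0.344 -0.393
outer loop
vertex -2.803 -1.47 2.4
vertex -2.602 -2.023 2.448
vertex -3.549 -1.884 4.384
endloop
endfacet
facet normal 0.624 0.160 -0.765
outer loop
vertex -2.602 -2.023 2.448
vertex -2.271 -1.556 2.816
vertex -2.152 -2.224 2.773
endloop
endfacet
facet normal -0.344 -0.934 -0.101
outer loop
vertex -2.602 -2.023 2.448
vertex -2.152 -2.224 2.773
vertex -3.549 -1.884 4.384
endloop
endfacet
facet normal 0.624 0.160 -0.765
outer loop
vertex -2.152 -2.224 2.773
vertex -2.271 -1.556 2.816
vertex -1.792 -1.922 3.13
endloop
endfacet
facet normal 0.289 -0.855 0.431
outer loop
vertex -2.152 -2.224 2.773
vertex -1.792 -1.922 3.13
vertex -3.549 -1.884 4.384
endloop
endfacet
facet normal -0.862 0.307 -0.404
outer loop
vertex 0.294 -2.855 -4.198
vertex -0.019 -2.988 -3.632
vertex 0.287 -2.46 -3.883
endloop
endfacet
facet normal 0.833 0.354 -0.425
outer loop
vertex 0.294 -2.855 -4.198
vertex 0.287 -2.46 -3.883
vertex 1.059 -3.372 -3.128
endloop
endfacet
facet normal -0.862 0.307 -0.404
outer loop
vertex 0.287 -2.46 -3.883
vertex -0.019 -2.988 -3.632
vertex 0.101 -2.374 -3.421
endloop
endfacet
facet normal 0.692 0.707 0.147
outer loop
vertex 0.287 -2.46 -3.883
vertex 0.101 -2.374 -3.421
vertex 1.059 -3.372 -3.128
endloop
endfacet
facet normal -0.862 0.307 -0.403
outer loop
vertex 0.101 -2.374 -3.421
vertex -0.019 -2.988 -3.632
vertex -0.155 -2.649 -3.083
endloop
endfacet
facet normal 0.365 0.567 0.738
outer loop
vertex 0.101 -2.374 -3.421
vertex -0.155 -2.649 -3.083
vertex 1.059 -3.372 -3.128
endloop
endfacet
facet normal -0.862 0.306 -0.403
outer loop
vertex -0.155 -2.649 -3.083
vertex -0.019 -2.988 -3.632
vertex -0.331 -3.122 -3.066
endloop
endfacet
facet normal 0.048 0.018 0.999
outer loop
vertex -0.155 -2.649 -3.083
vertex -0.331 -3.122 -3.066
vertex 1.059 -3.372 -3.128
endloop
endfacet
facet normal -0.863 0.306 -0.403
outer loop
vertex -0.331 -3.122 -3.066
vertex -0.019 -2.988 -3.632
vertex -0.324 -3.517 -3.381
endloop
endfacet
facet normal -0.077 -0.622 0.779
outer loop
vertex -0.331 -3.122 -3.066
vertex -0.324 -3.517 -3.381
vertex 1.059 -3.372 -3.128
endloop
endfacet
facet normal -0.862 0.306 -0.403
outer loop
vertex -0.324 -3.517 -3.381
vertex -0.019 -2.988 -3.632
vertex -0.138 -3.602 -3.843
endloop
endfacet
facet normal 0.065 -0.976 0.206
outer loop
vertex -0.324 -3.517 -3.381
vertex -0.138 -3.602 -3.843
vertex 1.059 -3.372 -3.128
endloop
endfacet
facet normal -0.862 0.306 -0.405
outer loop
vertex -0.138 -3.602 -3.843
vertex -0.019 -2.988 -3.632
vertex 0.118 -3.328 -4.181
endloop
endfacet
facet normal 0.390 -0.837 -0.383
outer loop
vertex -0.138 -3.602 -3.843
vertex 0.118 -3.328 -4.181
vertex 1.059 -3.372 -3.128
endloop
endfacet
facet normal -0.862 0.306 -0.405
outer loop
vertex 0.118 -3.328 -4.181
vertex -0.019 -2.988 -3.632
vertex 0.294 -2.855 -4.198
endloop
endfacet
facet normal 0.708 -0.287 -0.645
outer loop
vertex 0.118 -3.328 -4.181
vertex 0.294 -2.855 -4.198
vertex 1.059 -3.372 -3.128
endloop
endfacet
facet normal -0.568 0.566 -0.598
outer loop
vertex -2.202 0.321 0.796
vertex -1.733 1.441 1.41
vertex -0.826 0.414 -0.422
endloop
endfacet
facet normal -0.344 -0.823 -0.452
outer loop
vertex 0.173 -0.581 0.63
vertex -2.202 0.321 0.796
vertex -0.826 0.414 -0.422
endloop
endfacet
facet normal -0.568 0.565 -0.598
outer loop
vertex -0.826 0.414 -0.422
vertex -1.733 1.441 1.41
vertex -0.358 1.534 0.191
endloop
endfacet
facet normal 0.747 0.050 -0.662
outer loop
vertex -0.358 1.534 0.191
vertex 0.173 -0.581 0.63
vertex -0.826 0.414 -0.422
endloop
endfacet
facet normal -0.747 -0.050 0.662
outer loop
vertex -2.202 0.321 0.796
vertex -0.734 0.446 2.462
vertex -1.733 1.441 1.41
endloop
endfacet
facet normal -0.344 -0.823 -0.451
outer loop
vertex -1.202 -0.674 1.849
vertex -2.202 0.321 0.796
vertex 0.173 -0.581 0.63
endloop
endfacet
facet normal -0.747 -0.050 0.662
outer loop
vertex -1.202 -0.674 1.849
vertex -0.734 0.446 2.462
vertex -2.202 0.321 0.796
endloop
endfacet
facet normal 0.345 0.823 0.451
outer loop
vertex -1.733 1.441 1.41
vertex -0.734 0.446 2.462
vertex -0.358 1.534 0.191
endloop
endfacet
facet normal 0.747 0.050 -0.662
outer loop
vertex 0.642 0.539 1.244
vertex 0.173 -0.581 0.63
vertex -0.358 1.534 0.191
endloop
endfacet
facet normal 0.344 0.823 0.451
outer loop
vertex -0.358 1.534 0.191
vertex -0.734 0.446 2.462
vertex 0.642 0.539 1.244
endloop
endfacet
facet normal 0.568 -0.566 0.598
outer loop
vertex 0.642 0.539 1.244
vertex -1.202 -0.674 1.849
vertex 0.173 -0.581 0.63
endloop
endfacet
facet normal 0.568 -0.565 0.599
outer loop
vertex -0.734 0.446 2.462
vertex -1.202 -0.674 1.849
vertex 0.642 0.539 1.244
endloop
endfacet

endsolid


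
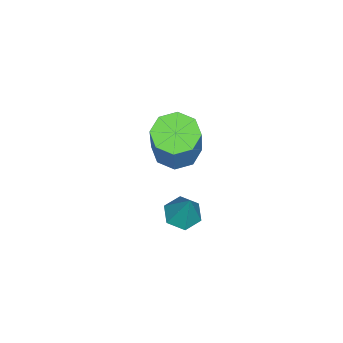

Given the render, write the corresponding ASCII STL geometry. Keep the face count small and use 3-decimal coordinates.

solid 
facet normal -0.404 -0.181 -0.897
outer loop
vertex 3.516 -2.701 0.644
vertex 2.765 -2.324 0.906
vertex 3.502 -2.04 0.517
endloop
endfacet
facet normal 0.914 -0.058 -0.401
outer loop
vertex 3.516 -2.701 0.644
vertex 3.502 -2.04 0.517
vertex 4.385 -2.313 2.571
endloop
endfacet
facet normal 0.914 -0.057 -0.401
outer loop
vertex 4.385 -2.313 2.571
vertex 3.502 -2.04 0.517
vertex 4.371 -1.652 2.445
endloop
endfacet
facet normal 0.405 0.179 0.897
outer loop
vertex 4.385 -2.313 2.571
vertex 4.371 -1.652 2.445
vertex 3.635 -1.936 2.834
endloop
endfacet
facet normal -0.404 -0.181 -0.897
outer loop
vertex 3.502 -2.04 0.517
vertex 2.765 -2.324 0.906
vertex 3.056 -1.545 0.618
endloop
endfacet
facet normal 0.632 0.654 -0.416
outer loop
vertex 3.502 -2.04 0.517
vertex 3.056 -1.545 0.618
vertex 4.371 -1.652 2.445
endloop
endfacet
facet normal 0.632 0.653 -0.417
outer loop
vertex 4.371 -1.652 2.445
vertex 3.056 -1.545 0.618
vertex 3.926 -1.157 2.546
endloop
endfacet
facet normal 0.404 0.180 0.897
outer loop
vertex 4.371 -1.652 2.445
vertex 3.926 -1.157 2.546
vertex 3.635 -1.936 2.834
endloop
endfacet
facet normal -0.404 -0.180 -0.897
outer loop
vertex 3.056 -1.545 0.618
vertex 2.765 -2.324 0.906
vertex 2.44 -1.506 0.888
endloop
endfacet
facet normal -0.020 0.982 -0.188
outer loop
vertex 3.056 -1.545 0.618
vertex 2.44 -1.506 0.888
vertex 3.926 -1.157 2.546
endloop
endfacet
facet normal -0.020 0.982 -0.188
outer loop
vertex 3.926 -1.157 2.546
vertex 2.44 -1.506 0.888
vertex 3.31 -1.118 2.816
endloop
endfacet
facet normal 0.404 0.180 0.897
outer loop
vertex 3.926 -1.157 2.546
vertex 3.31 -1.118 2.816
vertex 3.635 -1.936 2.834
endloop
endfacet
facet normal -0.405 -0.181 -0.896
outer loop
vertex 2.44 -1.506 0.888
vertex 2.765 -2.324 0.906
vertex 2.015 -1.947 1.169
endloop
endfacet
facet normal -0.662 0.734 0.151
outer loop
vertex 2.44 -1.506 0.888
vertex 2.015 -1.947 1.169
vertex 3.31 -1.118 2.816
endloop
endfacet
facet normal -0.662 0.735 0.150
outer loop
vertex 3.31 -1.118 2.816
vertex 2.015 -1.947 1.169
vertex 2.884 -1.559 3.096
endloop
endfacet
facet normal 0.403 0.180 0.897
outer loop
vertex 3.31 -1.118 2.816
vertex 2.884 -1.559 3.096
vertex 3.635 -1.936 2.834
endloop
endfacet
facet normal -0.405 -0.179 -0.897
outer loop
vertex 2.015 -1.947 1.169
vertex 2.765 -2.324 0.906
vertex 2.029 -2.608 1.295
endloop
endfacet
facet normal -0.914 0.057 0.401
outer loop
vertex 2.015 -1.947 1.169
vertex 2.029 -2.608 1.295
vertex 2.884 -1.559 3.096
endloop
endfacet
facet normal -0.914 0.058 0.401
outer loop
vertex 2.884 -1.559 3.096
vertex 2.029 -2.608 1.295
vertex 2.898 -2.22 3.223
endloop
endfacet
facet normal 0.404 0.181 0.897
outer loop
vertex 2.884 -1.559 3.096
vertex 2.898 -2.22 3.223
vertex 3.635 -1.936 2.834
endloop
endfacet
facet normal -0.404 -0.180 -0.897
outer loop
vertex 2.029 -2.608 1.295
vertex 2.765 -2.324 0.906
vertex 2.474 -3.103 1.194
endloop
endfacet
facet normal -0.632 -0.653 0.416
outer loop
vertex 2.029 -2.608 1.295
vertex 2.474 -3.103 1.194
vertex 2.898 -2.22 3.223
endloop
endfacet
facet normal -0.631 -0.654 0.417
outer loop
vertex 2.898 -2.22 3.223
vertex 2.474 -3.103 1.194
vertex 3.344 -2.715 3.122
endloop
endfacet
facet normal 0.404 0.181 0.897
outer loop
vertex 2.898 -2.22 3.223
vertex 3.344 -2.715 3.122
vertex 3.635 -1.936 2.834
endloop
endfacet
facet normal -0.404 -0.180 -0.897
outer loop
vertex 2.474 -3.103 1.194
vertex 2.765 -2.324 0.906
vertex 3.09 -3.142 0.924
endloop
endfacet
facet normal 0.020 -0.982 0.188
outer loop
vertex 2.474 -3.103 1.194
vertex 3.09 -3.142 0.924
vertex 3.344 -2.715 3.122
endloop
endfacet
facet normal 0.020 -0.982 0.188
outer loop
vertex 3.344 -2.715 3.122
vertex 3.09 -3.142 0.924
vertex 3.96 -2.754 2.852
endloop
endfacet
facet normal 0.404 0.180 0.897
outer loop
vertex 3.344 -2.715 3.122
vertex 3.96 -2.754 2.852
vertex 3.635 -1.936 2.834
endloop
endfacet
facet normal -0.403 -0.180 -0.897
outer loop
vertex 3.09 -3.142 0.924
vertex 2.765 -2.324 0.906
vertex 3.516 -2.701 0.644
endloop
endfacet
facet normal 0.662 -0.735 -0.151
outer loop
vertex 3.09 -3.142 0.924
vertex 3.516 -2.701 0.644
vertex 3.96 -2.754 2.852
endloop
endfacet
facet normal 0.662 -0.734 -0.151
outer loop
vertex 3.96 -2.754 2.852
vertex 3.516 -2.701 0.644
vertex 4.385 -2.313 2.571
endloop
endfacet
facet normal 0.405 0.181 0.896
outer loop
vertex 3.96 -2.754 2.852
vertex 4.385 -2.313 2.571
vertex 3.635 -1.936 2.834
endloop
endfacet
facet normal -0.282 -0.304 -0.910
outer loop
vertex 3.824 -1.468 -2.589
vertex 3.276 -1.833 -2.297
vertex 3.186 -1.148 -2.498
endloop
endfacet
facet normal 0.440 0.896 -0.063
outer loop
vertex 3.824 -1.468 -2.589
vertex 3.186 -1.148 -2.498
vertex 3.764 -1.307 -0.723
endloop
endfacet
facet normal -0.281 -0.304 -0.910
outer loop
vertex 3.186 -1.148 -2.498
vertex 3.276 -1.833 -2.297
vertex 2.638 -1.513 -2.207
endloop
endfacet
facet normal -0.454 0.862 0.225
outer loop
vertex 3.186 -1.148 -2.498
vertex 2.638 -1.513 -2.207
vertex 3.764 -1.307 -0.723
endloop
endfacet
facet normal -0.281 -0.304 -0.910
outer loop
vertex 2.638 -1.513 -2.207
vertex 3.276 -1.833 -2.297
vertex 2.729 -2.198 -2.006
endloop
endfacet
facet normal -0.799 0.069 0.597
outer loop
vertex 2.638 -1.513 -2.207
vertex 2.729 -2.198 -2.006
vertex 3.764 -1.307 -0.723
endloop
endfacet
facet normal -0.281 -0.304 -0.910
outer loop
vertex 2.729 -2.198 -2.006
vertex 3.276 -1.833 -2.297
vertex 3.367 -2.519 -2.096
endloop
endfacet
facet normal -0.251 -0.689 0.680
outer loop
vertex 2.729 -2.198 -2.006
vertex 3.367 -2.519 -2.096
vertex 3.764 -1.307 -0.723
endloop
endfacet
facet normal -0.282 -0.304 -0.910
outer loop
vertex 3.367 -2.519 -2.096
vertex 3.276 -1.833 -2.297
vertex 3.915 -2.153 -2.388
endloop
endfacet
facet normal 0.646 -0.655 0.391
outer loop
vertex 3.367 -2.519 -2.096
vertex 3.915 -2.153 -2.388
vertex 3.764 -1.307 -0.723
endloop
endfacet
facet normal -0.282 -0.304 -0.910
outer loop
vertex 3.915 -2.153 -2.388
vertex 3.276 -1.833 -2.297
vertex 3.824 -1.468 -2.589
endloop
endfacet
facet normal 0.990 0.137 0.020
outer loop
vertex 3.915 -2.153 -2.388
vertex 3.824 -1.468 -2.589
vertex 3.764 -1.307 -0.723
endloop
endfacet

endsolid


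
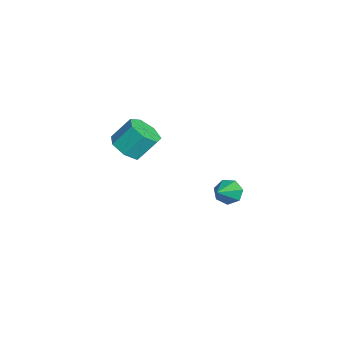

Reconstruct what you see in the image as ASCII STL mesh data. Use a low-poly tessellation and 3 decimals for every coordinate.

solid 
facet normal -0.710 0.394 -0.584
outer loop
vertex 0.874 -0.091 -1.25
vertex 0.54 -0.002 -0.784
vertex 0.932 0.353 -1.021
endloop
endfacet
facet normal 0.875 0.126 -0.467
outer loop
vertex 0.874 -0.091 -1.25
vertex 0.932 0.353 -1.021
vertex 1.72 -0.658 0.184
endloop
endfacet
facet normal -0.710 0.395 -0.582
outer loop
vertex 0.932 0.353 -1.021
vertex 0.54 -0.002 -0.784
vertex 0.696 0.53 -0.613
endloop
endfacet
facet normal 0.714 0.691 0.113
outer loop
vertex 0.932 0.353 -1.021
vertex 0.696 0.53 -0.613
vertex 1.72 -0.658 0.184
endloop
endfacet
facet normal -0.710 0.395 -0.582
outer loop
vertex 0.696 0.53 -0.613
vertex 0.54 -0.002 -0.784
vertex 0.342 0.305 -0.334
endloop
endfacet
facet normal 0.173 0.647 0.742
outer loop
vertex 0.696 0.53 -0.613
vertex 0.342 0.305 -0.334
vertex 1.72 -0.658 0.184
endloop
endfacet
facet normal -0.712 0.394 -0.582
outer loop
vertex 0.342 0.305 -0.334
vertex 0.54 -0.002 -0.784
vertex 0.138 -0.151 -0.393
endloop
endfacet
facet normal -0.335 0.028 0.942
outer loop
vertex 0.342 0.305 -0.334
vertex 0.138 -0.151 -0.393
vertex 1.72 -0.658 0.184
endloop
endfacet
facet normal -0.712 0.394 -0.582
outer loop
vertex 0.138 -0.151 -0.393
vertex 0.54 -0.002 -0.784
vertex 0.237 -0.495 -0.747
endloop
endfacet
facet normal -0.431 -0.704 0.564
outer loop
vertex 0.138 -0.151 -0.393
vertex 0.237 -0.495 -0.747
vertex 1.72 -0.658 0.184
endloop
endfacet
facet normal -0.711 0.393 -0.583
outer loop
vertex 0.237 -0.495 -0.747
vertex 0.54 -0.002 -0.784
vertex 0.564 -0.468 -1.128
endloop
endfacet
facet normal -0.042 -0.993 -0.107
outer loop
vertex 0.237 -0.495 -0.747
vertex 0.564 -0.468 -1.128
vertex 1.72 -0.658 0.184
endloop
endfacet
facet normal -0.710 0.394 -0.584
outer loop
vertex 0.564 -0.468 -1.128
vertex 0.54 -0.002 -0.784
vertex 0.874 -0.091 -1.25
endloop
endfacet
facet normal 0.538 -0.625 -0.565
outer loop
vertex 0.564 -0.468 -1.128
vertex 0.874 -0.091 -1.25
vertex 1.72 -0.658 0.184
endloop
endfacet
facet normal 0.021 -0.637 -0.771
outer loop
vertex -3.209 -2.923 -1.423
vertex -3.877 -3.271 -1.154
vertex -3.804 -2.656 -1.66
endloop
endfacet
facet normal 0.514 0.668 -0.538
outer loop
vertex -3.209 -2.923 -1.423
vertex -3.804 -2.656 -1.66
vertex -3.234 -2.141 -0.475
endloop
endfacet
facet normal 0.514 0.669 -0.538
outer loop
vertex -3.234 -2.141 -0.475
vertex -3.804 -2.656 -1.66
vertex -3.83 -1.873 -0.711
endloop
endfacet
facet normal -0.020 0.635 0.772
outer loop
vertex -3.234 -2.141 -0.475
vertex -3.83 -1.873 -0.711
vertex -3.903 -2.489 -0.206
endloop
endfacet
facet normal 0.020 -0.637 -0.771
outer loop
vertex -3.804 -2.656 -1.66
vertex -3.877 -3.271 -1.154
vertex -4.455 -2.851 -1.516
endloop
endfacet
facet normal -0.348 0.718 -0.602
outer loop
vertex -3.804 -2.656 -1.66
vertex -4.455 -2.851 -1.516
vertex -3.83 -1.873 -0.711
endloop
endfacet
facet normal -0.350 0.718 -0.601
outer loop
vertex -3.83 -1.873 -0.711
vertex -4.455 -2.851 -1.516
vertex -4.48 -2.069 -0.567
endloop
endfacet
facet normal -0.021 0.635 0.772
outer loop
vertex -3.83 -1.873 -0.711
vertex -4.48 -2.069 -0.567
vertex -3.903 -2.489 -0.206
endloop
endfacet
facet normal 0.021 -0.636 -0.772
outer loop
vertex -4.455 -2.851 -1.516
vertex -3.877 -3.271 -1.154
vertex -4.67 -3.363 -1.1
endloop
endfacet
facet normal -0.951 0.227 -0.212
outer loop
vertex -4.455 -2.851 -1.516
vertex -4.67 -3.363 -1.1
vertex -4.48 -2.069 -0.567
endloop
endfacet
facet normal -0.951 0.227 -0.212
outer loop
vertex -4.48 -2.069 -0.567
vertex -4.67 -3.363 -1.1
vertex -4.695 -2.581 -0.151
endloop
endfacet
facet normal -0.020 0.636 0.772
outer loop
vertex -4.48 -2.069 -0.567
vertex -4.695 -2.581 -0.151
vertex -3.903 -2.489 -0.206
endloop
endfacet
facet normal 0.021 -0.636 -0.771
outer loop
vertex -4.67 -3.363 -1.1
vertex -3.877 -3.271 -1.154
vertex -4.289 -3.806 -0.724
endloop
endfacet
facet normal -0.836 -0.434 0.336
outer loop
vertex -4.67 -3.363 -1.1
vertex -4.289 -3.806 -0.724
vertex -4.695 -2.581 -0.151
endloop
endfacet
facet normal -0.836 -0.434 0.336
outer loop
vertex -4.695 -2.581 -0.151
vertex -4.289 -3.806 -0.724
vertex -4.314 -3.024 0.224
endloop
endfacet
facet normal -0.020 0.636 0.772
outer loop
vertex -4.695 -2.581 -0.151
vertex -4.314 -3.024 0.224
vertex -3.903 -2.489 -0.206
endloop
endfacet
facet normal 0.020 -0.636 -0.772
outer loop
vertex -4.289 -3.806 -0.724
vertex -3.877 -3.271 -1.154
vertex -3.598 -3.846 -0.673
endloop
endfacet
facet normal -0.091 -0.769 0.632
outer loop
vertex -4.289 -3.806 -0.724
vertex -3.598 -3.846 -0.673
vertex -4.314 -3.024 0.224
endloop
endfacet
facet normal -0.091 -0.769 0.632
outer loop
vertex -4.314 -3.024 0.224
vertex -3.598 -3.846 -0.673
vertex -3.623 -3.063 0.276
endloop
endfacet
facet normal -0.022 0.637 0.771
outer loop
vertex -4.314 -3.024 0.224
vertex -3.623 -3.063 0.276
vertex -3.903 -2.489 -0.206
endloop
endfacet
facet normal 0.020 -0.636 -0.772
outer loop
vertex -3.598 -3.846 -0.673
vertex -3.877 -3.271 -1.154
vertex -3.117 -3.453 -0.984
endloop
endfacet
facet normal 0.721 -0.525 0.452
outer loop
vertex -3.598 -3.846 -0.673
vertex -3.117 -3.453 -0.984
vertex -3.623 -3.063 0.276
endloop
endfacet
facet normal 0.721 -0.526 0.452
outer loop
vertex -3.623 -3.063 0.276
vertex -3.117 -3.453 -0.984
vertex -3.142 -2.671 -0.035
endloop
endfacet
facet normal -0.021 0.637 0.771
outer loop
vertex -3.623 -3.063 0.276
vertex -3.142 -2.671 -0.035
vertex -3.903 -2.489 -0.206
endloop
endfacet
facet normal 0.020 -0.636 -0.772
outer loop
vertex -3.117 -3.453 -0.984
vertex -3.877 -3.271 -1.154
vertex -3.209 -2.923 -1.423
endloop
endfacet
facet normal 0.991 0.115 -0.069
outer loop
vertex -3.117 -3.453 -0.984
vertex -3.209 -2.923 -1.423
vertex -3.142 -2.671 -0.035
endloop
endfacet
facet normal 0.991 0.115 -0.069
outer loop
vertex -3.142 -2.671 -0.035
vertex -3.209 -2.923 -1.423
vertex -3.234 -2.141 -0.475
endloop
endfacet
facet normal -0.021 0.636 0.771
outer loop
vertex -3.142 -2.671 -0.035
vertex -3.234 -2.141 -0.475
vertex -3.903 -2.489 -0.206
endloop
endfacet

endsolid


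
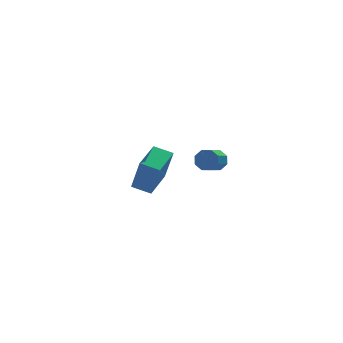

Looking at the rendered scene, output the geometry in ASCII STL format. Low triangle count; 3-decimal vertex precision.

solid 
facet normal 0.608 0.662 -0.438
outer loop
vertex 0.587 -2.43 2.132
vertex 0.116 -2.207 1.815
vertex 0.37 -2.082 2.356
endloop
endfacet
facet normal 0.644 -0.088 0.760
outer loop
vertex 0.587 -2.43 2.132
vertex 0.37 -2.082 2.356
vertex -0.065 -3.137 2.602
endloop
endfacet
facet normal 0.642 -0.087 0.762
outer loop
vertex -0.065 -3.137 2.602
vertex 0.37 -2.082 2.356
vertex -0.282 -2.788 2.825
endloop
endfacet
facet normal -0.610 -0.660 0.439
outer loop
vertex -0.065 -3.137 2.602
vertex -0.282 -2.788 2.825
vertex -0.536 -2.913 2.285
endloop
endfacet
facet normal 0.609 0.661 -0.439
outer loop
vertex 0.37 -2.082 2.356
vertex 0.116 -2.207 1.815
vertex 0.004 -1.807 2.262
endloop
endfacet
facet normal 0.125 0.466 0.876
outer loop
vertex 0.37 -2.082 2.356
vertex 0.004 -1.807 2.262
vertex -0.282 -2.788 2.825
endloop
endfacet
facet normal 0.128 0.465 0.876
outer loop
vertex -0.282 -2.788 2.825
vertex 0.004 -1.807 2.262
vertex -0.647 -2.513 2.732
endloop
endfacet
facet normal -0.609 -0.660 0.439
outer loop
vertex -0.282 -2.788 2.825
vertex -0.647 -2.513 2.732
vertex -0.536 -2.913 2.285
endloop
endfacet
facet normal 0.609 0.661 -0.439
outer loop
vertex 0.004 -1.807 2.262
vertex 0.116 -2.207 1.815
vertex -0.296 -1.766 1.907
endloop
endfacet
facet normal -0.464 0.746 0.478
outer loop
vertex 0.004 -1.807 2.262
vertex -0.296 -1.766 1.907
vertex -0.647 -2.513 2.732
endloop
endfacet
facet normal -0.464 0.746 0.478
outer loop
vertex -0.647 -2.513 2.732
vertex -0.296 -1.766 1.907
vertex -0.948 -2.473 2.377
endloop
endfacet
facet normal -0.607 -0.661 0.441
outer loop
vertex -0.647 -2.513 2.732
vertex -0.948 -2.473 2.377
vertex -0.536 -2.913 2.285
endloop
endfacet
facet normal 0.609 0.661 -0.438
outer loop
vertex -0.296 -1.766 1.907
vertex 0.116 -2.207 1.815
vertex -0.355 -1.983 1.498
endloop
endfacet
facet normal -0.783 0.589 -0.200
outer loop
vertex -0.296 -1.766 1.907
vertex -0.355 -1.983 1.498
vertex -0.948 -2.473 2.377
endloop
endfacet
facet normal -0.783 0.589 -0.200
outer loop
vertex -0.948 -2.473 2.377
vertex -0.355 -1.983 1.498
vertex -1.007 -2.69 1.968
endloop
endfacet
facet normal -0.608 -0.661 0.439
outer loop
vertex -0.948 -2.473 2.377
vertex -1.007 -2.69 1.968
vertex -0.536 -2.913 2.285
endloop
endfacet
facet normal 0.610 0.660 -0.439
outer loop
vertex -0.355 -1.983 1.498
vertex 0.116 -2.207 1.815
vertex -0.138 -2.332 1.275
endloop
endfacet
facet normal -0.643 0.087 -0.761
outer loop
vertex -0.355 -1.983 1.498
vertex -0.138 -2.332 1.275
vertex -1.007 -2.69 1.968
endloop
endfacet
facet normal -0.643 0.089 -0.761
outer loop
vertex -1.007 -2.69 1.968
vertex -0.138 -2.332 1.275
vertex -0.79 -3.038 1.744
endloop
endfacet
facet normal -0.608 -0.662 0.438
outer loop
vertex -1.007 -2.69 1.968
vertex -0.79 -3.038 1.744
vertex -0.536 -2.913 2.285
endloop
endfacet
facet normal 0.609 0.660 -0.439
outer loop
vertex -0.138 -2.332 1.275
vertex 0.116 -2.207 1.815
vertex 0.227 -2.607 1.368
endloop
endfacet
facet normal -0.127 -0.465 -0.876
outer loop
vertex -0.138 -2.332 1.275
vertex 0.227 -2.607 1.368
vertex -0.79 -3.038 1.744
endloop
endfacet
facet normal -0.126 -0.467 -0.875
outer loop
vertex -0.79 -3.038 1.744
vertex 0.227 -2.607 1.368
vertex -0.424 -3.313 1.838
endloop
endfacet
facet normal -0.609 -0.661 0.439
outer loop
vertex -0.79 -3.038 1.744
vertex -0.424 -3.313 1.838
vertex -0.536 -2.913 2.285
endloop
endfacet
facet normal 0.607 0.661 -0.441
outer loop
vertex 0.227 -2.607 1.368
vertex 0.116 -2.207 1.815
vertex 0.528 -2.647 1.723
endloop
endfacet
facet normal 0.464 -0.746 -0.478
outer loop
vertex 0.227 -2.607 1.368
vertex 0.528 -2.647 1.723
vertex -0.424 -3.313 1.838
endloop
endfacet
facet normal 0.464 -0.746 -0.478
outer loop
vertex -0.424 -3.313 1.838
vertex 0.528 -2.647 1.723
vertex -0.124 -3.354 2.193
endloop
endfacet
facet normal -0.609 -0.661 0.439
outer loop
vertex -0.424 -3.313 1.838
vertex -0.124 -3.354 2.193
vertex -0.536 -2.913 2.285
endloop
endfacet
facet normal 0.608 0.661 -0.439
outer loop
vertex 0.528 -2.647 1.723
vertex 0.116 -2.207 1.815
vertex 0.587 -2.43 2.132
endloop
endfacet
facet normal 0.783 -0.589 0.200
outer loop
vertex 0.528 -2.647 1.723
vertex 0.587 -2.43 2.132
vertex -0.124 -3.354 2.193
endloop
endfacet
facet normal 0.783 -0.589 0.200
outer loop
vertex -0.124 -3.354 2.193
vertex 0.587 -2.43 2.132
vertex -0.065 -3.137 2.602
endloop
endfacet
facet normal -0.609 -0.661 0.438
outer loop
vertex -0.124 -3.354 2.193
vertex -0.065 -3.137 2.602
vertex -0.536 -2.913 2.285
endloop
endfacet
facet normal -0.791 0.541 0.284
outer loop
vertex -2.202 2.483 -0.457
vertex -1.119 3.919 -0.177
vertex -2.48 3.055 -2.322
endloop
endfacet
facet normal -0.595 -0.789 -0.153
outer loop
vertex -1.641 2.481 -2.623
vertex -2.202 2.483 -0.457
vertex -2.48 3.055 -2.322
endloop
endfacet
facet normal -0.791 0.541 0.284
outer loop
vertex -2.48 3.055 -2.322
vertex -1.119 3.919 -0.177
vertex -1.397 4.491 -2.042
endloop
endfacet
facet normal -0.141 0.291 -0.946
outer loop
vertex -1.397 4.491 -2.042
vertex -1.641 2.481 -2.623
vertex -2.48 3.055 -2.322
endloop
endfacet
facet normal 0.141 -0.291 0.946
outer loop
vertex -2.202 2.483 -0.457
vertex -0.28 3.345 -0.478
vertex -1.119 3.919 -0.177
endloop
endfacet
facet normal -0.595 -0.789 -0.153
outer loop
vertex -1.363 1.909 -0.758
vertex -2.202 2.483 -0.457
vertex -1.641 2.481 -2.623
endloop
endfacet
facet normal 0.141 -0.291 0.946
outer loop
vertex -1.363 1.909 -0.758
vertex -0.28 3.345 -0.478
vertex -2.202 2.483 -0.457
endloop
endfacet
facet normal 0.595 0.789 0.153
outer loop
vertex -1.119 3.919 -0.177
vertex -0.28 3.345 -0.478
vertex -1.397 4.491 -2.042
endloop
endfacet
facet normal -0.141 0.291 -0.946
outer loop
vertex -0.558 3.917 -2.343
vertex -1.641 2.481 -2.623
vertex -1.397 4.491 -2.042
endloop
endfacet
facet normal 0.595 0.789 0.153
outer loop
vertex -1.397 4.491 -2.042
vertex -0.28 3.345 -0.478
vertex -0.558 3.917 -2.343
endloop
endfacet
facet normal 0.791 -0.541 -0.284
outer loop
vertex -0.558 3.917 -2.343
vertex -1.363 1.909 -0.758
vertex -1.641 2.481 -2.623
endloop
endfacet
facet normal 0.791 -0.541 -0.284
outer loop
vertex -0.28 3.345 -0.478
vertex -1.363 1.909 -0.758
vertex -0.558 3.917 -2.343
endloop
endfacet

endsolid


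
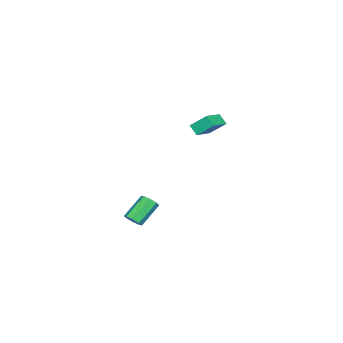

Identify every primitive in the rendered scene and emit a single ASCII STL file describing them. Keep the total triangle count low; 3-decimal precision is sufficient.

solid 
facet normal -0.950 0.095 -0.299
outer loop
vertex -4.948 -0.649 4.07
vertex -4.704 -0.076 3.477
vertex -4.762 -1.685 3.147
endloop
endfacet
facet normal -0.283 -0.666 0.690
outer loop
vertex -3.176 -1.844 3.643
vertex -4.948 -0.649 4.07
vertex -4.762 -1.685 3.147
endloop
endfacet
facet normal -0.950 0.095 -0.297
outer loop
vertex -4.762 -1.685 3.147
vertex -4.704 -0.076 3.477
vertex -4.519 -1.112 2.553
endloop
endfacet
facet normal 0.132 -0.740 -0.660
outer loop
vertex -4.519 -1.112 2.553
vertex -3.176 -1.844 3.643
vertex -4.762 -1.685 3.147
endloop
endfacet
facet normal -0.132 0.739 0.660
outer loop
vertex -4.948 -0.649 4.07
vertex -3.118 -0.235 3.973
vertex -4.704 -0.076 3.477
endloop
endfacet
facet normal -0.283 -0.666 0.690
outer loop
vertex -3.361 -0.808 4.567
vertex -4.948 -0.649 4.07
vertex -3.176 -1.844 3.643
endloop
endfacet
facet normal -0.132 0.740 0.660
outer loop
vertex -3.361 -0.808 4.567
vertex -3.118 -0.235 3.973
vertex -4.948 -0.649 4.07
endloop
endfacet
facet normal 0.283 0.666 -0.690
outer loop
vertex -4.704 -0.076 3.477
vertex -3.118 -0.235 3.973
vertex -4.519 -1.112 2.553
endloop
endfacet
facet normal 0.133 -0.739 -0.660
outer loop
vertex -2.932 -1.271 3.05
vertex -3.176 -1.844 3.643
vertex -4.519 -1.112 2.553
endloop
endfacet
facet normal 0.283 0.666 -0.690
outer loop
vertex -4.519 -1.112 2.553
vertex -3.118 -0.235 3.973
vertex -2.932 -1.271 3.05
endloop
endfacet
facet normal 0.950 -0.096 0.298
outer loop
vertex -2.932 -1.271 3.05
vertex -3.361 -0.808 4.567
vertex -3.176 -1.844 3.643
endloop
endfacet
facet normal 0.950 -0.094 0.298
outer loop
vertex -3.118 -0.235 3.973
vertex -3.361 -0.808 4.567
vertex -2.932 -1.271 3.05
endloop
endfacet
facet normal 0.695 -0.295 -0.656
outer loop
vertex 4.84 -2.279 -0.311
vertex 4.509 -2.031 -0.773
vertex 4.954 -1.826 -0.394
endloop
endfacet
facet normal 0.677 -0.036 0.735
outer loop
vertex 4.84 -2.279 -0.311
vertex 4.954 -1.826 -0.394
vertex 3.602 -1.756 0.856
endloop
endfacet
facet normal 0.677 -0.036 0.735
outer loop
vertex 3.602 -1.756 0.856
vertex 4.954 -1.826 -0.394
vertex 3.716 -1.303 0.773
endloop
endfacet
facet normal -0.696 0.295 0.655
outer loop
vertex 3.602 -1.756 0.856
vertex 3.716 -1.303 0.773
vertex 3.271 -1.509 0.393
endloop
endfacet
facet normal 0.695 -0.293 -0.657
outer loop
vertex 4.954 -1.826 -0.394
vertex 4.509 -2.031 -0.773
vertex 4.807 -1.493 -0.698
endloop
endfacet
facet normal 0.649 0.649 0.397
outer loop
vertex 4.954 -1.826 -0.394
vertex 4.807 -1.493 -0.698
vertex 3.716 -1.303 0.773
endloop
endfacet
facet normal 0.649 0.649 0.397
outer loop
vertex 3.716 -1.303 0.773
vertex 4.807 -1.493 -0.698
vertex 3.569 -0.97 0.469
endloop
endfacet
facet normal -0.696 0.292 0.656
outer loop
vertex 3.716 -1.303 0.773
vertex 3.569 -0.97 0.469
vertex 3.271 -1.509 0.393
endloop
endfacet
facet normal 0.696 -0.294 -0.655
outer loop
vertex 4.807 -1.493 -0.698
vertex 4.509 -2.031 -0.773
vertex 4.486 -1.476 -1.047
endloop
endfacet
facet normal 0.240 0.955 -0.174
outer loop
vertex 4.807 -1.493 -0.698
vertex 4.486 -1.476 -1.047
vertex 3.569 -0.97 0.469
endloop
endfacet
facet normal 0.240 0.955 -0.174
outer loop
vertex 3.569 -0.97 0.469
vertex 4.486 -1.476 -1.047
vertex 3.248 -0.953 0.12
endloop
endfacet
facet normal -0.697 0.293 0.655
outer loop
vertex 3.569 -0.97 0.469
vertex 3.248 -0.953 0.12
vertex 3.271 -1.509 0.393
endloop
endfacet
facet normal 0.696 -0.294 -0.655
outer loop
vertex 4.486 -1.476 -1.047
vertex 4.509 -2.031 -0.773
vertex 4.178 -1.784 -1.236
endloop
endfacet
facet normal -0.308 0.702 -0.642
outer loop
vertex 4.486 -1.476 -1.047
vertex 4.178 -1.784 -1.236
vertex 3.248 -0.953 0.12
endloop
endfacet
facet normal -0.308 0.702 -0.642
outer loop
vertex 3.248 -0.953 0.12
vertex 4.178 -1.784 -1.236
vertex 2.94 -1.261 -0.069
endloop
endfacet
facet normal -0.696 0.293 0.656
outer loop
vertex 3.248 -0.953 0.12
vertex 2.94 -1.261 -0.069
vertex 3.271 -1.509 0.393
endloop
endfacet
facet normal 0.696 -0.295 -0.655
outer loop
vertex 4.178 -1.784 -1.236
vertex 4.509 -2.031 -0.773
vertex 4.064 -2.237 -1.153
endloop
endfacet
facet normal -0.677 0.036 -0.735
outer loop
vertex 4.178 -1.784 -1.236
vertex 4.064 -2.237 -1.153
vertex 2.94 -1.261 -0.069
endloop
endfacet
facet normal -0.677 0.036 -0.735
outer loop
vertex 2.94 -1.261 -0.069
vertex 4.064 -2.237 -1.153
vertex 2.826 -1.714 0.014
endloop
endfacet
facet normal -0.695 0.295 0.656
outer loop
vertex 2.94 -1.261 -0.069
vertex 2.826 -1.714 0.014
vertex 3.271 -1.509 0.393
endloop
endfacet
facet normal 0.696 -0.292 -0.656
outer loop
vertex 4.064 -2.237 -1.153
vertex 4.509 -2.031 -0.773
vertex 4.211 -2.57 -0.849
endloop
endfacet
facet normal -0.649 -0.649 -0.397
outer loop
vertex 4.064 -2.237 -1.153
vertex 4.211 -2.57 -0.849
vertex 2.826 -1.714 0.014
endloop
endfacet
facet normal -0.649 -0.649 -0.397
outer loop
vertex 2.826 -1.714 0.014
vertex 4.211 -2.57 -0.849
vertex 2.973 -2.047 0.318
endloop
endfacet
facet normal -0.695 0.293 0.657
outer loop
vertex 2.826 -1.714 0.014
vertex 2.973 -2.047 0.318
vertex 3.271 -1.509 0.393
endloop
endfacet
facet normal 0.697 -0.293 -0.655
outer loop
vertex 4.211 -2.57 -0.849
vertex 4.509 -2.031 -0.773
vertex 4.532 -2.587 -0.5
endloop
endfacet
facet normal -0.240 -0.955 0.174
outer loop
vertex 4.211 -2.57 -0.849
vertex 4.532 -2.587 -0.5
vertex 2.973 -2.047 0.318
endloop
endfacet
facet normal -0.240 -0.955 0.174
outer loop
vertex 2.973 -2.047 0.318
vertex 4.532 -2.587 -0.5
vertex 3.294 -2.064 0.667
endloop
endfacet
facet normal -0.696 0.294 0.655
outer loop
vertex 2.973 -2.047 0.318
vertex 3.294 -2.064 0.667
vertex 3.271 -1.509 0.393
endloop
endfacet
facet normal 0.696 -0.293 -0.656
outer loop
vertex 4.532 -2.587 -0.5
vertex 4.509 -2.031 -0.773
vertex 4.84 -2.279 -0.311
endloop
endfacet
facet normal 0.308 -0.702 0.642
outer loop
vertex 4.532 -2.587 -0.5
vertex 4.84 -2.279 -0.311
vertex 3.294 -2.064 0.667
endloop
endfacet
facet normal 0.308 -0.702 0.642
outer loop
vertex 3.294 -2.064 0.667
vertex 4.84 -2.279 -0.311
vertex 3.602 -1.756 0.856
endloop
endfacet
facet normal -0.696 0.294 0.655
outer loop
vertex 3.294 -2.064 0.667
vertex 3.602 -1.756 0.856
vertex 3.271 -1.509 0.393
endloop
endfacet

endsolid
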